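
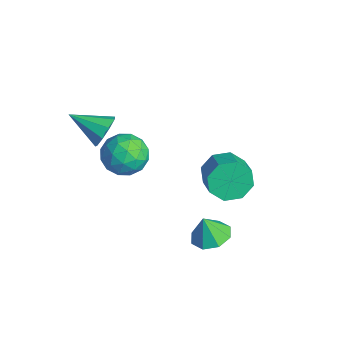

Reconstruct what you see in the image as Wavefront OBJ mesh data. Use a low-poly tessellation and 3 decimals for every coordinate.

v 0.959 -0.784 1.162
v 1.594 -0.902 2.084
v 1.506 -2.418 0.576
v 2.141 -2.536 1.498
v 1.019 -2.554 1.581
v 0.681 -1.544 1.943
v 2.419 -1.776 0.717
v 2.081 -0.766 1.079
v 2.496 -1.515 1.809
v 1.63 -1.996 2.343
v 1.47 -1.324 0.317
v 0.604 -1.805 0.851
v 1.228 -0.699 1.674
v 1.872 -2.621 0.986
v 1.212 -2.631 1.034
v 1.585 -2.701 1.576
v 0.692 -1.077 1.592
v 1.065 -1.146 2.133
v 0.727 -2.118 1.838
v 2.035 -2.174 0.527
v 2.408 -2.243 1.068
v 1.515 -0.619 1.084
v 1.888 -0.689 1.626
v 2.373 -1.202 0.822
v 2.132 -1.129 2.054
v 2.453 -2.09 1.71
v 2.617 -1.643 1.251
v 2.418 -1.049 1.464
v 1.623 -1.412 2.368
v 1.945 -2.373 2.024
v 1.285 -2.383 2.073
v 1.086 -1.79 2.286
v 2.153 -1.772 2.207
v 1.155 -0.947 0.636
v 1.477 -1.908 0.292
v 2.014 -1.53 0.374
v 1.815 -0.937 0.587
v 0.647 -1.23 0.95
v 0.968 -2.191 0.606
v 0.682 -2.271 1.196
v 0.483 -1.677 1.409
v 0.947 -1.548 0.453
v 3.706 1.463 -3.959
v 4.359 0.764 -4.032
v 3.514 1.157 -2.741
v 4.654 1.404 -3.825
v 4.394 2.079 -3.696
v 3.73 2.393 -3.722
v 3.052 2.162 -3.886
v 2.757 1.522 -4.093
v 3.018 0.847 -4.222
v 3.681 0.533 -4.196
v 0.657 3.511 -3.097
v 1.019 3.027 -4.016
v 2.305 2.745 -3.362
v 1.943 3.229 -2.443
v 1.19 3.851 -3.998
v 2.476 3.569 -3.343
v 1.049 4.476 -3.451
v 2.335 4.194 -2.797
v 0.678 4.536 -2.698
v 1.964 4.254 -2.043
v 0.295 3.995 -2.178
v 1.581 3.713 -1.524
v 0.124 3.171 -2.197
v 1.41 2.889 -1.542
v 0.265 2.546 -2.743
v 1.551 2.264 -2.089
v 0.636 2.486 -3.497
v 1.922 2.204 -2.842
v -0.924 -1.553 0.574
v -0.427 -1.539 1.312
v -2.036 -2.827 1.346
v -0.872 -1.125 1.353
v -1.341 -0.912 1.029
v -1.616 -0.998 0.492
v -1.566 -1.344 -0.006
v -1.216 -1.787 -0.234
v -0.729 -2.121 -0.083
v -0.334 -2.188 0.374
v -0.214 -1.958 0.925
f 1 38 17
f 38 12 41
f 17 41 6
f 38 41 17
f 1 17 13
f 17 6 18
f 13 18 2
f 17 18 13
f 1 13 22
f 13 2 23
f 22 23 8
f 13 23 22
f 1 22 34
f 22 8 37
f 34 37 11
f 22 37 34
f 1 34 38
f 34 11 42
f 38 42 12
f 34 42 38
f 2 18 29
f 18 6 32
f 29 32 10
f 18 32 29
f 6 41 19
f 41 12 40
f 19 40 5
f 41 40 19
f 12 42 39
f 42 11 35
f 39 35 3
f 42 35 39
f 11 37 36
f 37 8 24
f 36 24 7
f 37 24 36
f 8 23 28
f 23 2 25
f 28 25 9
f 23 25 28
f 4 30 16
f 30 10 31
f 16 31 5
f 30 31 16
f 4 16 14
f 16 5 15
f 14 15 3
f 16 15 14
f 4 14 21
f 14 3 20
f 21 20 7
f 14 20 21
f 4 21 26
f 21 7 27
f 26 27 9
f 21 27 26
f 4 26 30
f 26 9 33
f 30 33 10
f 26 33 30
f 5 31 19
f 31 10 32
f 19 32 6
f 31 32 19
f 3 15 39
f 15 5 40
f 39 40 12
f 15 40 39
f 7 20 36
f 20 3 35
f 36 35 11
f 20 35 36
f 9 27 28
f 27 7 24
f 28 24 8
f 27 24 28
f 10 33 29
f 33 9 25
f 29 25 2
f 33 25 29
f 44 43 46
f 44 46 45
f 46 43 47
f 46 47 45
f 47 43 48
f 47 48 45
f 48 43 49
f 48 49 45
f 49 43 50
f 49 50 45
f 50 43 51
f 50 51 45
f 51 43 52
f 51 52 45
f 52 43 44
f 52 44 45
f 54 53 57
f 54 57 55
f 55 57 58
f 55 58 56
f 57 53 59
f 57 59 58
f 58 59 60
f 58 60 56
f 59 53 61
f 59 61 60
f 60 61 62
f 60 62 56
f 61 53 63
f 61 63 62
f 62 63 64
f 62 64 56
f 63 53 65
f 63 65 64
f 64 65 66
f 64 66 56
f 65 53 67
f 65 67 66
f 66 67 68
f 66 68 56
f 67 53 69
f 67 69 68
f 68 69 70
f 68 70 56
f 69 53 54
f 69 54 70
f 70 54 55
f 70 55 56
f 72 71 74
f 72 74 73
f 74 71 75
f 74 75 73
f 75 71 76
f 75 76 73
f 76 71 77
f 76 77 73
f 77 71 78
f 77 78 73
f 78 71 79
f 78 79 73
f 79 71 80
f 79 80 73
f 80 71 81
f 80 81 73
f 81 71 72
f 81 72 73



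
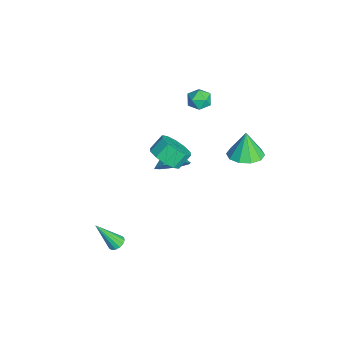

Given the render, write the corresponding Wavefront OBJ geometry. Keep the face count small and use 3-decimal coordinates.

v 0.408 -0.765 1.312
v 0.974 -0.072 0.964
v 0.618 0.578 1.68
v 0.052 -0.115 2.028
v 0.453 -0.044 0.68
v 0.098 0.606 1.396
v -0.084 -0.291 0.638
v -0.44 0.359 1.354
v -0.434 -0.719 0.853
v -0.789 -0.069 1.569
v -0.462 -1.165 1.243
v -0.818 -0.515 1.959
v -0.158 -1.458 1.66
v -0.514 -0.808 2.376
v 0.362 -1.486 1.944
v 0.007 -0.836 2.66
v 0.9 -1.239 1.986
v 0.544 -0.589 2.702
v 1.249 -0.811 1.771
v 0.894 -0.161 2.487
v 1.278 -0.365 1.381
v 0.922 0.285 2.097
v -3.4 1.373 3.287
v -3.165 1.738 2.693
v -2.315 0.902 3.427
v -2.08 1.267 2.833
v -2.249 1.635 3.447
v -2.92 1.926 3.361
v -2.56 0.714 2.759
v -3.231 1.005 2.673
v -2.646 1.331 2.366
v -2.454 1.9 2.792
v -3.026 0.74 3.328
v -2.834 1.309 3.754
v 1.051 3.34 1.985
v 1.913 2.901 2.195
v 0.709 3.38 3.475
v 2.003 3.506 2.199
v 1.73 4.048 2.121
v 1.197 4.319 1.991
v 0.609 4.216 1.859
v 0.189 3.779 1.774
v 0.099 3.173 1.77
v 0.373 2.632 1.848
v 0.906 2.36 1.978
v 1.494 2.463 2.111
v -0.908 -0.246 -0.791
v -0.379 -0.763 -0.133
v -1.932 -0.374 -0.069
v -0.345 -0.171 0.02
v -0.526 0.392 -0.137
v -0.853 0.711 -0.544
v -1.201 0.665 -1.045
v -1.437 0.271 -1.449
v -1.471 -0.32 -1.602
v -1.289 -0.883 -1.446
v -0.963 -1.203 -1.039
v -0.615 -1.157 -0.538
v 1.668 -3.403 -4.654
v 2.074 -3.672 -4.806
v 1.552 -4.477 -3.066
v 2.173 -3.473 -4.664
v 2.138 -3.255 -4.519
v 1.976 -3.077 -4.411
v 1.732 -2.986 -4.367
v 1.471 -3.007 -4.4
v 1.263 -3.134 -4.502
v 1.163 -3.333 -4.644
v 1.199 -3.551 -4.788
v 1.361 -3.729 -4.897
v 1.605 -3.82 -4.94
v 1.866 -3.799 -4.907
f 2 1 5
f 2 5 3
f 3 5 6
f 3 6 4
f 5 1 7
f 5 7 6
f 6 7 8
f 6 8 4
f 7 1 9
f 7 9 8
f 8 9 10
f 8 10 4
f 9 1 11
f 9 11 10
f 10 11 12
f 10 12 4
f 11 1 13
f 11 13 12
f 12 13 14
f 12 14 4
f 13 1 15
f 13 15 14
f 14 15 16
f 14 16 4
f 15 1 17
f 15 17 16
f 16 17 18
f 16 18 4
f 17 1 19
f 17 19 18
f 18 19 20
f 18 20 4
f 19 1 21
f 19 21 20
f 20 21 22
f 20 22 4
f 21 1 2
f 21 2 22
f 22 2 3
f 22 3 4
f 23 34 28
f 23 28 24
f 23 24 30
f 23 30 33
f 23 33 34
f 24 28 32
f 28 34 27
f 34 33 25
f 33 30 29
f 30 24 31
f 26 32 27
f 26 27 25
f 26 25 29
f 26 29 31
f 26 31 32
f 27 32 28
f 25 27 34
f 29 25 33
f 31 29 30
f 32 31 24
f 36 35 38
f 36 38 37
f 38 35 39
f 38 39 37
f 39 35 40
f 39 40 37
f 40 35 41
f 40 41 37
f 41 35 42
f 41 42 37
f 42 35 43
f 42 43 37
f 43 35 44
f 43 44 37
f 44 35 45
f 44 45 37
f 45 35 46
f 45 46 37
f 46 35 36
f 46 36 37
f 48 47 50
f 48 50 49
f 50 47 51
f 50 51 49
f 51 47 52
f 51 52 49
f 52 47 53
f 52 53 49
f 53 47 54
f 53 54 49
f 54 47 55
f 54 55 49
f 55 47 56
f 55 56 49
f 56 47 57
f 56 57 49
f 57 47 58
f 57 58 49
f 58 47 48
f 58 48 49
f 60 59 62
f 60 62 61
f 62 59 63
f 62 63 61
f 63 59 64
f 63 64 61
f 64 59 65
f 64 65 61
f 65 59 66
f 65 66 61
f 66 59 67
f 66 67 61
f 67 59 68
f 67 68 61
f 68 59 69
f 68 69 61
f 69 59 70
f 69 70 61
f 70 59 71
f 70 71 61
f 71 59 72
f 71 72 61
f 72 59 60
f 72 60 61



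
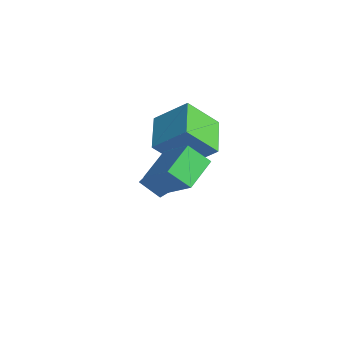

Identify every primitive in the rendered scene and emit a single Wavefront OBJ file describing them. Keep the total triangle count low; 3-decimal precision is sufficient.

v 1.457 -0.446 0.162
v 1.182 -1.825 1.598
v -0.205 0.55 0.801
v -0.48 -0.829 2.237
v 2.54 0.589 1.363
v 2.265 -0.79 2.799
v 0.878 1.585 2.002
v 0.603 0.206 3.438
v -1.796 -0.883 -2.477
v -2.302 0.367 -1.944
v -1.028 -0.244 -3.246
v -1.534 1.006 -2.712
v -0.386 -0.906 -1.088
v -0.892 0.344 -0.554
v 0.382 -0.267 -1.856
v -0.124 0.983 -1.323
v 2.608 -2.987 0.902
v 1.883 -1.645 1.653
v 3.138 -2.202 0.011
v 2.413 -0.861 0.762
v 4.247 -2.759 2.078
v 3.522 -1.418 2.829
v 4.777 -1.975 1.187
v 4.052 -0.633 1.938
f 2 4 1
f 5 2 1
f 1 4 3
f 3 5 1
f 2 8 4
f 6 2 5
f 6 8 2
f 4 8 3
f 7 5 3
f 3 8 7
f 7 6 5
f 8 6 7
f 10 12 9
f 13 10 9
f 9 12 11
f 11 13 9
f 10 16 12
f 14 10 13
f 14 16 10
f 12 16 11
f 15 13 11
f 11 16 15
f 15 14 13
f 16 14 15
f 18 20 17
f 21 18 17
f 17 20 19
f 19 21 17
f 18 24 20
f 22 18 21
f 22 24 18
f 20 24 19
f 23 21 19
f 19 24 23
f 23 22 21
f 24 22 23



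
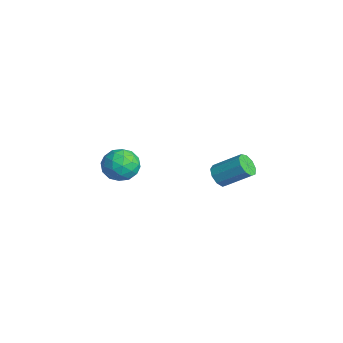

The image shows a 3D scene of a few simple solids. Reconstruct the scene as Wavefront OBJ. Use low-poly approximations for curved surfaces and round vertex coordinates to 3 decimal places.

v 1.657 0.976 -1.791
v 2.165 0.946 -2.127
v 2.81 1.974 -1.246
v 2.303 2.004 -0.909
v 1.909 1.238 -2.281
v 2.554 2.266 -1.399
v 1.535 1.407 -2.204
v 2.181 2.435 -1.323
v 1.219 1.375 -1.935
v 1.864 2.403 -1.054
v 1.107 1.156 -1.597
v 1.753 2.184 -0.716
v 1.253 0.853 -1.351
v 1.899 1.881 -0.469
v 1.588 0.607 -1.31
v 2.234 1.635 -0.428
v 1.956 0.534 -1.494
v 2.601 1.563 -0.613
v 2.183 0.668 -1.817
v 2.829 1.696 -0.936
v -3.339 -0.833 -4.095
v -2.952 -1.355 -3.407
v -4.248 -2.005 -4.473
v -3.861 -2.527 -3.785
v -4.412 -1.789 -3.566
v -3.85 -1.064 -3.333
v -3.35 -2.296 -4.547
v -2.788 -1.571 -4.314
v -2.959 -2.259 -3.687
v -3.615 -1.946 -3.08
v -3.585 -1.414 -4.8
v -4.241 -1.101 -4.193
v -3.066 -0.991 -3.718
v -4.134 -2.369 -4.162
v -4.458 -1.935 -4.034
v -4.231 -2.242 -3.629
v -3.593 -0.82 -3.674
v -3.366 -1.127 -3.27
v -4.224 -1.382 -3.363
v -3.834 -2.233 -4.61
v -3.607 -2.54 -4.206
v -2.969 -1.118 -4.251
v -2.742 -1.425 -3.846
v -2.976 -1.978 -4.517
v -2.842 -1.829 -3.478
v -3.377 -2.518 -3.7
v -3.077 -2.382 -4.148
v -2.746 -1.956 -4.011
v -3.228 -1.645 -3.121
v -3.762 -2.334 -3.344
v -4.086 -1.9 -3.215
v -3.755 -1.474 -3.078
v -3.232 -2.176 -3.286
v -3.438 -1.026 -4.536
v -3.972 -1.715 -4.759
v -3.445 -1.886 -4.802
v -3.114 -1.46 -4.665
v -3.823 -0.842 -4.18
v -4.358 -1.531 -4.402
v -4.454 -1.404 -3.869
v -4.123 -0.978 -3.732
v -3.968 -1.184 -4.594
f 2 1 5
f 2 5 3
f 3 5 6
f 3 6 4
f 5 1 7
f 5 7 6
f 6 7 8
f 6 8 4
f 7 1 9
f 7 9 8
f 8 9 10
f 8 10 4
f 9 1 11
f 9 11 10
f 10 11 12
f 10 12 4
f 11 1 13
f 11 13 12
f 12 13 14
f 12 14 4
f 13 1 15
f 13 15 14
f 14 15 16
f 14 16 4
f 15 1 17
f 15 17 16
f 16 17 18
f 16 18 4
f 17 1 19
f 17 19 18
f 18 19 20
f 18 20 4
f 19 1 2
f 19 2 20
f 20 2 3
f 20 3 4
f 21 58 37
f 58 32 61
f 37 61 26
f 58 61 37
f 21 37 33
f 37 26 38
f 33 38 22
f 37 38 33
f 21 33 42
f 33 22 43
f 42 43 28
f 33 43 42
f 21 42 54
f 42 28 57
f 54 57 31
f 42 57 54
f 21 54 58
f 54 31 62
f 58 62 32
f 54 62 58
f 22 38 49
f 38 26 52
f 49 52 30
f 38 52 49
f 26 61 39
f 61 32 60
f 39 60 25
f 61 60 39
f 32 62 59
f 62 31 55
f 59 55 23
f 62 55 59
f 31 57 56
f 57 28 44
f 56 44 27
f 57 44 56
f 28 43 48
f 43 22 45
f 48 45 29
f 43 45 48
f 24 50 36
f 50 30 51
f 36 51 25
f 50 51 36
f 24 36 34
f 36 25 35
f 34 35 23
f 36 35 34
f 24 34 41
f 34 23 40
f 41 40 27
f 34 40 41
f 24 41 46
f 41 27 47
f 46 47 29
f 41 47 46
f 24 46 50
f 46 29 53
f 50 53 30
f 46 53 50
f 25 51 39
f 51 30 52
f 39 52 26
f 51 52 39
f 23 35 59
f 35 25 60
f 59 60 32
f 35 60 59
f 27 40 56
f 40 23 55
f 56 55 31
f 40 55 56
f 29 47 48
f 47 27 44
f 48 44 28
f 47 44 48
f 30 53 49
f 53 29 45
f 49 45 22
f 53 45 49



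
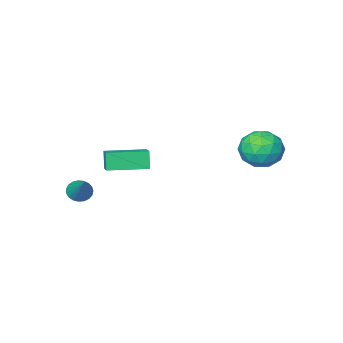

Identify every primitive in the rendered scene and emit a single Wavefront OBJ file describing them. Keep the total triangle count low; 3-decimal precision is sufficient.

v 1.129 -0.056 -0.763
v 0.958 -0.393 0.163
v 1.536 0.857 -0.356
v 1.366 0.52 0.57
v 2.894 -0.86 -0.73
v 2.724 -1.197 0.196
v 3.302 0.053 -0.323
v 3.131 -0.284 0.603
v -3.048 3.921 0.222
v -2.574 3.613 1.182
v -3.506 2.207 -0.102
v -3.032 1.899 0.858
v -3.965 2.509 0.868
v -3.682 3.568 1.068
v -2.398 2.252 0.012
v -2.115 3.311 0.212
v -2.173 2.581 1.053
v -3.141 2.74 1.581
v -2.939 3.08 -0.501
v -3.907 3.239 0.027
v -2.77 3.917 0.73
v -3.31 1.903 0.35
v -3.858 2.261 0.355
v -3.579 2.08 0.92
v -3.422 3.891 0.663
v -3.143 3.71 1.228
v -3.961 3.061 1.043
v -2.937 2.11 -0.148
v -2.658 1.929 0.417
v -2.501 3.74 0.16
v -2.222 3.559 0.725
v -2.119 2.759 0.037
v -2.256 3.13 1.219
v -2.526 2.122 1.029
v -2.153 2.33 0.531
v -1.986 2.952 0.649
v -2.825 3.223 1.53
v -3.095 2.216 1.339
v -3.643 2.575 1.345
v -3.476 3.197 1.462
v -2.59 2.617 1.454
v -2.985 3.604 -0.259
v -3.255 2.597 -0.45
v -2.604 2.623 -0.382
v -2.437 3.245 -0.265
v -3.554 3.698 0.051
v -3.824 2.69 -0.139
v -4.094 2.868 0.431
v -3.927 3.49 0.549
v -3.49 3.203 -0.374
v 2.885 -3.234 -3.326
v 3.482 -3.212 -3.556
v 3.355 -1.866 -1.974
v 3.359 -3.026 -3.702
v 3.155 -2.876 -3.782
v 2.904 -2.787 -3.784
v 2.65 -2.776 -3.707
v 2.436 -2.844 -3.564
v 2.3 -2.979 -3.38
v 2.265 -3.159 -3.186
v 2.337 -3.351 -3.017
v 2.503 -3.523 -2.901
v 2.736 -3.645 -2.859
v 2.994 -3.696 -2.897
v 3.234 -3.667 -3.01
v 3.413 -3.563 -3.177
v 3.5 -3.402 -3.37
f 2 4 1
f 5 2 1
f 1 4 3
f 3 5 1
f 2 8 4
f 6 2 5
f 6 8 2
f 4 8 3
f 7 5 3
f 3 8 7
f 7 6 5
f 8 6 7
f 9 46 25
f 46 20 49
f 25 49 14
f 46 49 25
f 9 25 21
f 25 14 26
f 21 26 10
f 25 26 21
f 9 21 30
f 21 10 31
f 30 31 16
f 21 31 30
f 9 30 42
f 30 16 45
f 42 45 19
f 30 45 42
f 9 42 46
f 42 19 50
f 46 50 20
f 42 50 46
f 10 26 37
f 26 14 40
f 37 40 18
f 26 40 37
f 14 49 27
f 49 20 48
f 27 48 13
f 49 48 27
f 20 50 47
f 50 19 43
f 47 43 11
f 50 43 47
f 19 45 44
f 45 16 32
f 44 32 15
f 45 32 44
f 16 31 36
f 31 10 33
f 36 33 17
f 31 33 36
f 12 38 24
f 38 18 39
f 24 39 13
f 38 39 24
f 12 24 22
f 24 13 23
f 22 23 11
f 24 23 22
f 12 22 29
f 22 11 28
f 29 28 15
f 22 28 29
f 12 29 34
f 29 15 35
f 34 35 17
f 29 35 34
f 12 34 38
f 34 17 41
f 38 41 18
f 34 41 38
f 13 39 27
f 39 18 40
f 27 40 14
f 39 40 27
f 11 23 47
f 23 13 48
f 47 48 20
f 23 48 47
f 15 28 44
f 28 11 43
f 44 43 19
f 28 43 44
f 17 35 36
f 35 15 32
f 36 32 16
f 35 32 36
f 18 41 37
f 41 17 33
f 37 33 10
f 41 33 37
f 52 51 54
f 52 54 53
f 54 51 55
f 54 55 53
f 55 51 56
f 55 56 53
f 56 51 57
f 56 57 53
f 57 51 58
f 57 58 53
f 58 51 59
f 58 59 53
f 59 51 60
f 59 60 53
f 60 51 61
f 60 61 53
f 61 51 62
f 61 62 53
f 62 51 63
f 62 63 53
f 63 51 64
f 63 64 53
f 64 51 65
f 64 65 53
f 65 51 66
f 65 66 53
f 66 51 67
f 66 67 53
f 67 51 52
f 67 52 53



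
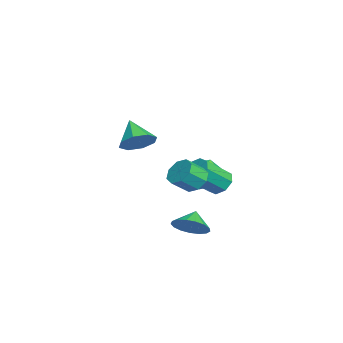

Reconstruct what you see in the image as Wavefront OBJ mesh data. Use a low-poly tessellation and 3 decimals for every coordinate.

v -0.224 2.526 -2.301
v 0.277 2.29 -2.864
v 0.966 1.077 -1.742
v 0.464 1.314 -1.179
v 0.505 2.735 -2.523
v 1.193 1.522 -1.401
v 0.305 3.057 -2.052
v 0.994 1.844 -0.93
v -0.204 3.069 -1.727
v 0.484 1.856 -0.605
v -0.726 2.763 -1.738
v -0.037 1.55 -0.616
v -0.953 2.318 -2.079
v -0.265 1.105 -0.957
v -0.754 1.996 -2.55
v -0.065 0.783 -1.428
v -0.244 1.984 -2.875
v 0.444 0.771 -1.753
v 3.131 1.217 -0.779
v 3.847 1.287 -1.107
v 4.244 0.493 -0.408
v 3.529 0.423 -0.081
v 3.769 1.661 -0.638
v 4.167 0.867 0.061
v 3.318 1.775 -0.252
v 3.715 0.98 0.447
v 2.757 1.562 -0.175
v 3.155 0.767 0.524
v 2.416 1.147 -0.452
v 2.813 0.353 0.247
v 2.493 0.773 -0.921
v 2.891 -0.021 -0.222
v 2.945 0.66 -1.307
v 3.342 -0.135 -0.608
v 3.505 0.873 -1.384
v 3.903 0.078 -0.685
v -2.361 2.652 -3.282
v -1.523 2.041 -3.052
v -3.317 1.759 -2.168
v -2.479 1.148 -1.938
v -2.492 2.167 -1.639
v -1.901 2.719 -2.327
v -2.939 1.081 -2.893
v -2.348 1.633 -3.581
v -1.88 1.07 -2.812
v -1.604 1.741 -2.036
v -3.236 2.059 -3.184
v -2.96 2.73 -2.408
v 2.512 0.998 -4.043
v 3.2 1.217 -3.426
v 1.788 1.282 -3.337
v 3.13 1.605 -3.653
v 2.919 1.854 -3.97
v 2.614 1.906 -4.303
v 2.286 1.751 -4.577
v 2.009 1.423 -4.728
v 1.848 0.998 -4.723
v 1.839 0.573 -4.562
v 1.984 0.245 -4.282
v 2.25 0.09 -3.947
v 2.575 0.143 -3.634
v 2.887 0.392 -3.415
v 3.112 0.779 -3.34
v 3.898 -1.427 1.88
v 4.372 -0.985 2.519
v 2.862 -1.793 2.9
v 3.911 -0.575 2.197
v 3.442 -0.663 1.69
v 3.241 -1.199 1.293
v 3.425 -1.869 1.24
v 3.886 -2.28 1.562
v 4.355 -2.191 2.07
v 4.556 -1.655 2.466
f 2 1 5
f 2 5 3
f 3 5 6
f 3 6 4
f 5 1 7
f 5 7 6
f 6 7 8
f 6 8 4
f 7 1 9
f 7 9 8
f 8 9 10
f 8 10 4
f 9 1 11
f 9 11 10
f 10 11 12
f 10 12 4
f 11 1 13
f 11 13 12
f 12 13 14
f 12 14 4
f 13 1 15
f 13 15 14
f 14 15 16
f 14 16 4
f 15 1 17
f 15 17 16
f 16 17 18
f 16 18 4
f 17 1 2
f 17 2 18
f 18 2 3
f 18 3 4
f 20 19 23
f 20 23 21
f 21 23 24
f 21 24 22
f 23 19 25
f 23 25 24
f 24 25 26
f 24 26 22
f 25 19 27
f 25 27 26
f 26 27 28
f 26 28 22
f 27 19 29
f 27 29 28
f 28 29 30
f 28 30 22
f 29 19 31
f 29 31 30
f 30 31 32
f 30 32 22
f 31 19 33
f 31 33 32
f 32 33 34
f 32 34 22
f 33 19 35
f 33 35 34
f 34 35 36
f 34 36 22
f 35 19 20
f 35 20 36
f 36 20 21
f 36 21 22
f 37 48 42
f 37 42 38
f 37 38 44
f 37 44 47
f 37 47 48
f 38 42 46
f 42 48 41
f 48 47 39
f 47 44 43
f 44 38 45
f 40 46 41
f 40 41 39
f 40 39 43
f 40 43 45
f 40 45 46
f 41 46 42
f 39 41 48
f 43 39 47
f 45 43 44
f 46 45 38
f 50 49 52
f 50 52 51
f 52 49 53
f 52 53 51
f 53 49 54
f 53 54 51
f 54 49 55
f 54 55 51
f 55 49 56
f 55 56 51
f 56 49 57
f 56 57 51
f 57 49 58
f 57 58 51
f 58 49 59
f 58 59 51
f 59 49 60
f 59 60 51
f 60 49 61
f 60 61 51
f 61 49 62
f 61 62 51
f 62 49 63
f 62 63 51
f 63 49 50
f 63 50 51
f 65 64 67
f 65 67 66
f 67 64 68
f 67 68 66
f 68 64 69
f 68 69 66
f 69 64 70
f 69 70 66
f 70 64 71
f 70 71 66
f 71 64 72
f 71 72 66
f 72 64 73
f 72 73 66
f 73 64 65
f 73 65 66



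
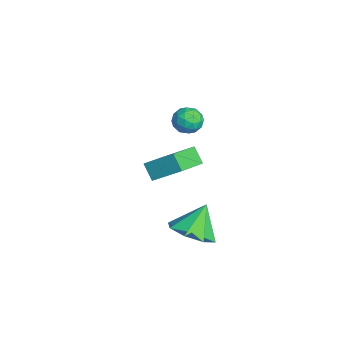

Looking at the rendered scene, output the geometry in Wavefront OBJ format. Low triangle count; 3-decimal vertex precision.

v -3.74 -1.481 1.687
v -3.465 -1.873 1.185
v -4.375 -2.347 2.015
v -4.1 -2.739 1.513
v -3.71 -2.542 2.053
v -3.318 -2.007 1.849
v -4.522 -2.213 1.351
v -4.13 -1.678 1.147
v -3.948 -2.326 0.977
v -3.446 -2.529 1.411
v -4.394 -1.691 1.789
v -3.892 -1.894 2.223
v -3.547 -1.601 1.407
v -4.293 -2.619 1.793
v -4.064 -2.503 2.11
v -3.902 -2.734 1.815
v -3.46 -1.68 1.798
v -3.299 -1.91 1.502
v -3.442 -2.303 2.013
v -4.541 -2.31 1.698
v -4.38 -2.54 1.402
v -3.938 -1.486 1.385
v -3.776 -1.717 1.09
v -4.398 -1.917 1.187
v -3.669 -2.097 0.99
v -4.042 -2.607 1.183
v -4.291 -2.297 1.087
v -4.06 -1.983 0.968
v -3.374 -2.217 1.245
v -3.747 -2.726 1.438
v -3.518 -2.61 1.755
v -3.288 -2.296 1.635
v -3.658 -2.483 1.122
v -4.093 -1.494 1.762
v -4.466 -2.003 1.955
v -4.552 -1.924 1.565
v -4.322 -1.61 1.445
v -3.798 -1.613 2.017
v -4.171 -2.123 2.21
v -3.78 -2.237 2.232
v -3.549 -1.923 2.113
v -4.182 -1.737 2.078
v 0.502 -4.514 2.687
v 1.017 -3.468 3.532
v -0.597 -3.532 2.143
v -0.081 -2.487 2.988
v 1.021 -4.273 2.072
v 1.537 -3.228 2.917
v -0.077 -3.292 1.528
v 0.438 -2.246 2.373
v 1.022 -2.752 -1.222
v 1.81 -3.168 -0.705
v 0.558 -2.108 0.002
v 1.987 -2.462 -1.01
v 1.599 -1.927 -1.439
v 0.873 -1.875 -1.741
v 0.234 -2.337 -1.74
v 0.057 -3.043 -1.435
v 0.445 -3.578 -1.006
v 1.171 -3.63 -0.704
f 1 38 17
f 38 12 41
f 17 41 6
f 38 41 17
f 1 17 13
f 17 6 18
f 13 18 2
f 17 18 13
f 1 13 22
f 13 2 23
f 22 23 8
f 13 23 22
f 1 22 34
f 22 8 37
f 34 37 11
f 22 37 34
f 1 34 38
f 34 11 42
f 38 42 12
f 34 42 38
f 2 18 29
f 18 6 32
f 29 32 10
f 18 32 29
f 6 41 19
f 41 12 40
f 19 40 5
f 41 40 19
f 12 42 39
f 42 11 35
f 39 35 3
f 42 35 39
f 11 37 36
f 37 8 24
f 36 24 7
f 37 24 36
f 8 23 28
f 23 2 25
f 28 25 9
f 23 25 28
f 4 30 16
f 30 10 31
f 16 31 5
f 30 31 16
f 4 16 14
f 16 5 15
f 14 15 3
f 16 15 14
f 4 14 21
f 14 3 20
f 21 20 7
f 14 20 21
f 4 21 26
f 21 7 27
f 26 27 9
f 21 27 26
f 4 26 30
f 26 9 33
f 30 33 10
f 26 33 30
f 5 31 19
f 31 10 32
f 19 32 6
f 31 32 19
f 3 15 39
f 15 5 40
f 39 40 12
f 15 40 39
f 7 20 36
f 20 3 35
f 36 35 11
f 20 35 36
f 9 27 28
f 27 7 24
f 28 24 8
f 27 24 28
f 10 33 29
f 33 9 25
f 29 25 2
f 33 25 29
f 44 46 43
f 47 44 43
f 43 46 45
f 45 47 43
f 44 50 46
f 48 44 47
f 48 50 44
f 46 50 45
f 49 47 45
f 45 50 49
f 49 48 47
f 50 48 49
f 52 51 54
f 52 54 53
f 54 51 55
f 54 55 53
f 55 51 56
f 55 56 53
f 56 51 57
f 56 57 53
f 57 51 58
f 57 58 53
f 58 51 59
f 58 59 53
f 59 51 60
f 59 60 53
f 60 51 52
f 60 52 53



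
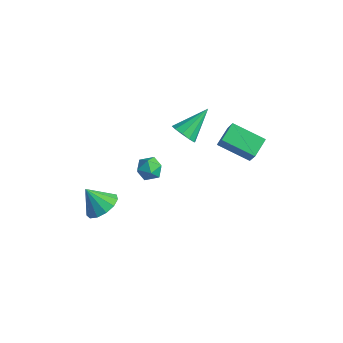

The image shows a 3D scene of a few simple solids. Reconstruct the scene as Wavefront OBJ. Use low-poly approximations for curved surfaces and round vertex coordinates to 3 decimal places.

v 0.313 2.213 0.101
v 0.089 3.22 0.561
v 1.915 2.877 -0.571
v 1.691 3.884 -0.11
v 1.009 1.796 1.35
v 0.785 2.803 1.811
v 2.611 2.46 0.679
v 2.387 3.467 1.139
v -2.118 -3.402 -2.515
v -1.579 -2.845 -1.965
v -2.902 -3.758 -1.385
v -1.979 -2.538 -2.145
v -2.423 -2.505 -2.443
v -2.77 -2.757 -2.763
v -2.91 -3.213 -3.005
v -2.799 -3.73 -3.091
v -2.471 -4.142 -2.994
v -2.032 -4.319 -2.744
v -1.62 -4.205 -2.422
v -1.366 -3.836 -2.13
v -1.351 -3.329 -1.959
v 0.582 -1.993 1.75
v 1.012 -2.563 1.719
v -0.232 -2.637 2.261
v 0.198 -3.207 2.23
v 0.356 -2.663 2.666
v 0.86 -2.265 2.35
v -0.08 -2.935 1.63
v 0.424 -2.537 1.314
v 0.604 -3.145 1.644
v 0.873 -2.977 2.285
v -0.093 -2.223 1.695
v 0.176 -2.055 2.336
v -1.486 1.693 0.05
v -1.19 1.268 0.606
v -1.294 3.267 1.15
v -0.837 1.416 0.333
v -0.733 1.67 -0.048
v -0.916 1.932 -0.392
v -1.317 2.103 -0.567
v -1.782 2.118 -0.506
v -2.135 1.97 -0.233
v -2.239 1.716 0.148
v -2.056 1.454 0.492
v -1.655 1.283 0.667
f 2 4 1
f 5 2 1
f 1 4 3
f 3 5 1
f 2 8 4
f 6 2 5
f 6 8 2
f 4 8 3
f 7 5 3
f 3 8 7
f 7 6 5
f 8 6 7
f 10 9 12
f 10 12 11
f 12 9 13
f 12 13 11
f 13 9 14
f 13 14 11
f 14 9 15
f 14 15 11
f 15 9 16
f 15 16 11
f 16 9 17
f 16 17 11
f 17 9 18
f 17 18 11
f 18 9 19
f 18 19 11
f 19 9 20
f 19 20 11
f 20 9 21
f 20 21 11
f 21 9 10
f 21 10 11
f 22 33 27
f 22 27 23
f 22 23 29
f 22 29 32
f 22 32 33
f 23 27 31
f 27 33 26
f 33 32 24
f 32 29 28
f 29 23 30
f 25 31 26
f 25 26 24
f 25 24 28
f 25 28 30
f 25 30 31
f 26 31 27
f 24 26 33
f 28 24 32
f 30 28 29
f 31 30 23
f 35 34 37
f 35 37 36
f 37 34 38
f 37 38 36
f 38 34 39
f 38 39 36
f 39 34 40
f 39 40 36
f 40 34 41
f 40 41 36
f 41 34 42
f 41 42 36
f 42 34 43
f 42 43 36
f 43 34 44
f 43 44 36
f 44 34 45
f 44 45 36
f 45 34 35
f 45 35 36



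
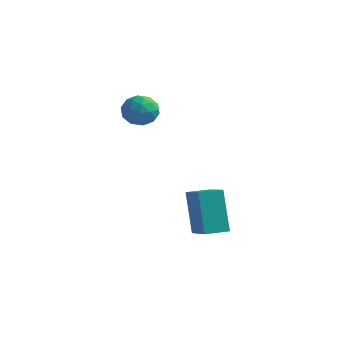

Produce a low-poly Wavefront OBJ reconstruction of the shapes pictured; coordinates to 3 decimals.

v -0.169 1.84 0.966
v 0.456 1.879 1.543
v 0.144 0.521 0.717
v 0.769 0.56 1.294
v -0.045 0.595 1.544
v -0.238 1.41 1.698
v 0.838 0.99 0.562
v 0.645 1.805 0.716
v 1.078 1.354 1.294
v 0.533 1.11 1.901
v 0.067 1.29 0.359
v -0.478 1.046 0.966
v 0.116 1.975 1.276
v 0.484 0.425 0.984
v 0.006 0.445 1.131
v 0.373 0.468 1.47
v -0.292 1.7 1.367
v 0.075 1.723 1.707
v -0.219 0.968 1.707
v 0.525 0.677 0.553
v 0.892 0.7 0.893
v 0.227 1.932 0.79
v 0.594 1.955 1.129
v 0.819 1.432 0.553
v 0.849 1.69 1.469
v 1.033 0.914 1.323
v 1.074 1.167 0.892
v 0.96 1.646 0.983
v 0.528 1.546 1.826
v 0.712 0.771 1.68
v 0.234 0.792 1.826
v 0.121 1.271 1.917
v 0.894 1.237 1.679
v -0.112 1.629 0.58
v 0.072 0.854 0.434
v 0.479 1.129 0.343
v 0.366 1.608 0.434
v -0.433 1.486 0.937
v -0.249 0.71 0.791
v -0.36 0.754 1.277
v -0.474 1.233 1.368
v -0.294 1.163 0.581
v 4.526 -0.152 -4.297
v 3.838 0.358 -2.335
v 3.365 0.602 -4.9
v 2.677 1.112 -2.939
v 5.123 0.748 -4.321
v 4.435 1.258 -2.36
v 3.962 1.502 -4.925
v 3.274 2.012 -2.963
f 1 38 17
f 38 12 41
f 17 41 6
f 38 41 17
f 1 17 13
f 17 6 18
f 13 18 2
f 17 18 13
f 1 13 22
f 13 2 23
f 22 23 8
f 13 23 22
f 1 22 34
f 22 8 37
f 34 37 11
f 22 37 34
f 1 34 38
f 34 11 42
f 38 42 12
f 34 42 38
f 2 18 29
f 18 6 32
f 29 32 10
f 18 32 29
f 6 41 19
f 41 12 40
f 19 40 5
f 41 40 19
f 12 42 39
f 42 11 35
f 39 35 3
f 42 35 39
f 11 37 36
f 37 8 24
f 36 24 7
f 37 24 36
f 8 23 28
f 23 2 25
f 28 25 9
f 23 25 28
f 4 30 16
f 30 10 31
f 16 31 5
f 30 31 16
f 4 16 14
f 16 5 15
f 14 15 3
f 16 15 14
f 4 14 21
f 14 3 20
f 21 20 7
f 14 20 21
f 4 21 26
f 21 7 27
f 26 27 9
f 21 27 26
f 4 26 30
f 26 9 33
f 30 33 10
f 26 33 30
f 5 31 19
f 31 10 32
f 19 32 6
f 31 32 19
f 3 15 39
f 15 5 40
f 39 40 12
f 15 40 39
f 7 20 36
f 20 3 35
f 36 35 11
f 20 35 36
f 9 27 28
f 27 7 24
f 28 24 8
f 27 24 28
f 10 33 29
f 33 9 25
f 29 25 2
f 33 25 29
f 44 46 43
f 47 44 43
f 43 46 45
f 45 47 43
f 44 50 46
f 48 44 47
f 48 50 44
f 46 50 45
f 49 47 45
f 45 50 49
f 49 48 47
f 50 48 49



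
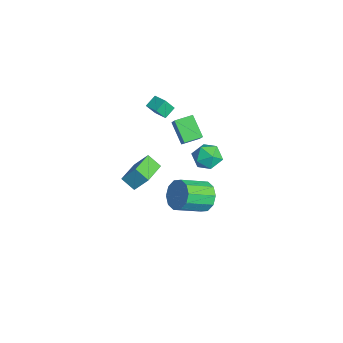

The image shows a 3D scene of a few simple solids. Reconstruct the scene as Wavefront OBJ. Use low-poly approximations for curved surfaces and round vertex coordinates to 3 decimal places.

v -4.12 0.557 2.161
v -4.522 1.21 2.633
v -4.195 1.128 1.307
v -4.598 1.78 1.779
v -3.202 0.98 2.361
v -3.605 1.632 2.833
v -3.278 1.55 1.507
v -3.68 2.203 1.979
v 3.797 2.074 0.341
v 4.478 2.551 0.949
v 4.844 0.882 1.848
v 4.163 0.406 1.239
v 3.908 2.578 1.232
v 4.274 0.91 2.13
v 3.296 2.413 1.175
v 3.662 0.745 2.073
v 2.875 2.119 0.799
v 3.241 0.45 1.697
v 2.807 1.807 0.248
v 3.173 0.138 1.146
v 3.116 1.598 -0.268
v 3.482 -0.071 0.631
v 3.686 1.57 -0.55
v 4.052 -0.098 0.348
v 4.298 1.735 -0.493
v 4.664 0.067 0.405
v 4.719 2.03 -0.117
v 5.085 0.361 0.781
v 4.787 2.342 0.434
v 5.153 0.673 1.332
v -2.435 4.505 -1.1
v -1.817 4.731 -1.893
v -2.743 3.009 -1.767
v -2.125 3.235 -2.56
v -1.726 3.089 -1.621
v -1.536 4.014 -1.209
v -3.024 3.726 -2.451
v -2.834 4.651 -2.039
v -2.181 4.25 -2.728
v -1.379 3.856 -2.215
v -3.181 3.884 -1.445
v -2.379 3.49 -0.932
v -2.119 2.233 -0.145
v -3.317 1.928 0.964
v -2.247 3.382 0.033
v -3.444 3.077 1.142
v -1.196 2.183 0.838
v -2.393 1.878 1.947
v -1.323 3.332 1.016
v -2.521 3.027 2.125
v -0.445 -1.022 0.134
v -0.101 -0.262 1.17
v 0.128 -0.405 -0.509
v 0.473 0.355 0.527
v 1.067 -2.115 0.433
v 1.412 -1.355 1.469
v 1.641 -1.498 -0.21
v 1.985 -0.738 0.826
f 2 4 1
f 5 2 1
f 1 4 3
f 3 5 1
f 2 8 4
f 6 2 5
f 6 8 2
f 4 8 3
f 7 5 3
f 3 8 7
f 7 6 5
f 8 6 7
f 10 9 13
f 10 13 11
f 11 13 14
f 11 14 12
f 13 9 15
f 13 15 14
f 14 15 16
f 14 16 12
f 15 9 17
f 15 17 16
f 16 17 18
f 16 18 12
f 17 9 19
f 17 19 18
f 18 19 20
f 18 20 12
f 19 9 21
f 19 21 20
f 20 21 22
f 20 22 12
f 21 9 23
f 21 23 22
f 22 23 24
f 22 24 12
f 23 9 25
f 23 25 24
f 24 25 26
f 24 26 12
f 25 9 27
f 25 27 26
f 26 27 28
f 26 28 12
f 27 9 29
f 27 29 28
f 28 29 30
f 28 30 12
f 29 9 10
f 29 10 30
f 30 10 11
f 30 11 12
f 31 42 36
f 31 36 32
f 31 32 38
f 31 38 41
f 31 41 42
f 32 36 40
f 36 42 35
f 42 41 33
f 41 38 37
f 38 32 39
f 34 40 35
f 34 35 33
f 34 33 37
f 34 37 39
f 34 39 40
f 35 40 36
f 33 35 42
f 37 33 41
f 39 37 38
f 40 39 32
f 44 46 43
f 47 44 43
f 43 46 45
f 45 47 43
f 44 50 46
f 48 44 47
f 48 50 44
f 46 50 45
f 49 47 45
f 45 50 49
f 49 48 47
f 50 48 49
f 52 54 51
f 55 52 51
f 51 54 53
f 53 55 51
f 52 58 54
f 56 52 55
f 56 58 52
f 54 58 53
f 57 55 53
f 53 58 57
f 57 56 55
f 58 56 57



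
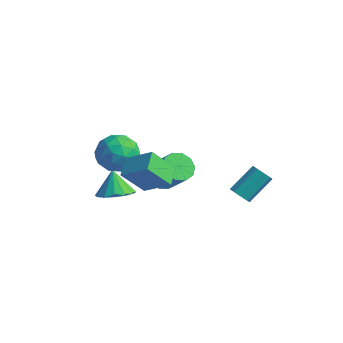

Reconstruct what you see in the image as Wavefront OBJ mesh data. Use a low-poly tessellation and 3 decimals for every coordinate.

v -1.145 0.745 -4.153
v -0.503 1.144 -4.728
v 0.847 1.054 -3.282
v 0.205 0.655 -2.707
v -0.781 1.574 -4.441
v 0.569 1.484 -2.995
v -1.199 1.687 -4.044
v 0.151 1.597 -2.598
v -1.596 1.441 -3.688
v -0.246 1.35 -2.243
v -1.821 0.928 -3.51
v -0.471 0.838 -2.065
v -1.787 0.346 -3.578
v -0.437 0.256 -2.132
v -1.509 -0.084 -3.865
v -0.159 -0.174 -2.419
v -1.091 -0.197 -4.262
v 0.259 -0.287 -2.816
v -0.694 0.05 -4.617
v 0.656 -0.041 -3.172
v -0.469 0.562 -4.795
v 0.881 0.472 -3.35
v -0.903 -2.914 -3.516
v -0.237 -3.604 -3.043
v -1.497 -2.546 -2.144
v 0.038 -3.123 -3.053
v 0.061 -2.586 -3.187
v -0.175 -2.137 -3.409
v -0.606 -1.896 -3.66
v -1.116 -1.927 -3.872
v -1.57 -2.223 -3.989
v -1.845 -2.704 -3.98
v -1.867 -3.241 -3.846
v -1.631 -3.69 -3.624
v -1.2 -3.931 -3.373
v -0.69 -3.9 -3.16
v 3.385 1.87 -3.996
v 3.83 1.495 -3.663
v 4.119 2.916 -2.451
v 3.675 3.29 -2.784
v 4.041 1.733 -3.993
v 4.331 3.154 -2.781
v 3.946 2.035 -4.324
v 4.235 3.456 -3.112
v 3.588 2.26 -4.502
v 3.877 3.681 -3.289
v 3.135 2.302 -4.443
v 3.424 3.723 -3.231
v 2.8 2.141 -4.175
v 3.089 3.562 -2.963
v 2.738 1.854 -3.823
v 3.027 3.275 -2.611
v 2.98 1.574 -3.553
v 3.269 2.995 -2.34
v 3.411 1.432 -3.489
v 3.7 2.853 -2.277
v 2.112 -3.826 -1.181
v 1.526 -4.877 0.263
v 1.486 -2.865 -0.736
v 0.9 -3.916 0.708
v 3.5 -3.344 -0.268
v 2.914 -4.395 1.176
v 2.874 -2.383 0.177
v 2.288 -3.434 1.621
v -0.38 -2.459 0.694
v 0.365 -2.776 -0.246
v -1.985 -2.884 -0.434
v -1.24 -3.201 -1.374
v -1.289 -3.908 -0.356
v -0.297 -3.645 0.341
v -1.323 -2.015 -1.021
v -0.331 -1.752 -0.324
v -0.218 -2.501 -1.306
v -0.197 -3.671 -0.895
v -1.423 -1.989 0.215
v -1.402 -3.159 0.626
v 0.133 -2.58 0.323
v -1.753 -3.08 -1.003
v -1.782 -3.496 -0.405
v -1.344 -3.682 -0.957
v -0.256 -3.091 0.668
v 0.182 -3.277 0.116
v -0.79 -3.943 0.051
v -1.802 -2.383 -0.796
v -1.364 -2.569 -1.348
v -0.276 -1.978 0.277
v 0.162 -2.164 -0.275
v -0.83 -1.717 -0.731
v 0.229 -2.605 -0.853
v -0.715 -2.855 -1.516
v -0.764 -2.157 -1.308
v -0.181 -2.003 -0.899
v 0.241 -3.293 -0.611
v -0.702 -3.543 -1.274
v -0.731 -3.958 -0.676
v -0.148 -3.804 -0.266
v -0.101 -3.131 -1.234
v -0.918 -2.117 0.594
v -1.861 -2.367 -0.069
v -1.472 -1.856 -0.414
v -0.889 -1.702 -0.004
v -0.905 -2.805 0.836
v -1.849 -3.055 0.173
v -1.439 -3.657 0.219
v -0.856 -3.503 0.628
v -1.519 -2.529 0.554
f 2 1 5
f 2 5 3
f 3 5 6
f 3 6 4
f 5 1 7
f 5 7 6
f 6 7 8
f 6 8 4
f 7 1 9
f 7 9 8
f 8 9 10
f 8 10 4
f 9 1 11
f 9 11 10
f 10 11 12
f 10 12 4
f 11 1 13
f 11 13 12
f 12 13 14
f 12 14 4
f 13 1 15
f 13 15 14
f 14 15 16
f 14 16 4
f 15 1 17
f 15 17 16
f 16 17 18
f 16 18 4
f 17 1 19
f 17 19 18
f 18 19 20
f 18 20 4
f 19 1 21
f 19 21 20
f 20 21 22
f 20 22 4
f 21 1 2
f 21 2 22
f 22 2 3
f 22 3 4
f 24 23 26
f 24 26 25
f 26 23 27
f 26 27 25
f 27 23 28
f 27 28 25
f 28 23 29
f 28 29 25
f 29 23 30
f 29 30 25
f 30 23 31
f 30 31 25
f 31 23 32
f 31 32 25
f 32 23 33
f 32 33 25
f 33 23 34
f 33 34 25
f 34 23 35
f 34 35 25
f 35 23 36
f 35 36 25
f 36 23 24
f 36 24 25
f 38 37 41
f 38 41 39
f 39 41 42
f 39 42 40
f 41 37 43
f 41 43 42
f 42 43 44
f 42 44 40
f 43 37 45
f 43 45 44
f 44 45 46
f 44 46 40
f 45 37 47
f 45 47 46
f 46 47 48
f 46 48 40
f 47 37 49
f 47 49 48
f 48 49 50
f 48 50 40
f 49 37 51
f 49 51 50
f 50 51 52
f 50 52 40
f 51 37 53
f 51 53 52
f 52 53 54
f 52 54 40
f 53 37 55
f 53 55 54
f 54 55 56
f 54 56 40
f 55 37 38
f 55 38 56
f 56 38 39
f 56 39 40
f 58 60 57
f 61 58 57
f 57 60 59
f 59 61 57
f 58 64 60
f 62 58 61
f 62 64 58
f 60 64 59
f 63 61 59
f 59 64 63
f 63 62 61
f 64 62 63
f 65 102 81
f 102 76 105
f 81 105 70
f 102 105 81
f 65 81 77
f 81 70 82
f 77 82 66
f 81 82 77
f 65 77 86
f 77 66 87
f 86 87 72
f 77 87 86
f 65 86 98
f 86 72 101
f 98 101 75
f 86 101 98
f 65 98 102
f 98 75 106
f 102 106 76
f 98 106 102
f 66 82 93
f 82 70 96
f 93 96 74
f 82 96 93
f 70 105 83
f 105 76 104
f 83 104 69
f 105 104 83
f 76 106 103
f 106 75 99
f 103 99 67
f 106 99 103
f 75 101 100
f 101 72 88
f 100 88 71
f 101 88 100
f 72 87 92
f 87 66 89
f 92 89 73
f 87 89 92
f 68 94 80
f 94 74 95
f 80 95 69
f 94 95 80
f 68 80 78
f 80 69 79
f 78 79 67
f 80 79 78
f 68 78 85
f 78 67 84
f 85 84 71
f 78 84 85
f 68 85 90
f 85 71 91
f 90 91 73
f 85 91 90
f 68 90 94
f 90 73 97
f 94 97 74
f 90 97 94
f 69 95 83
f 95 74 96
f 83 96 70
f 95 96 83
f 67 79 103
f 79 69 104
f 103 104 76
f 79 104 103
f 71 84 100
f 84 67 99
f 100 99 75
f 84 99 100
f 73 91 92
f 91 71 88
f 92 88 72
f 91 88 92
f 74 97 93
f 97 73 89
f 93 89 66
f 97 89 93



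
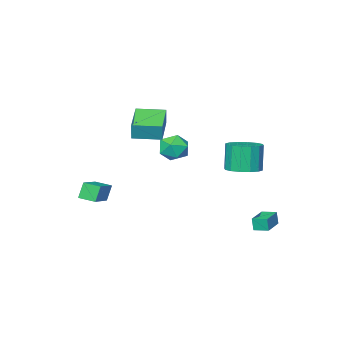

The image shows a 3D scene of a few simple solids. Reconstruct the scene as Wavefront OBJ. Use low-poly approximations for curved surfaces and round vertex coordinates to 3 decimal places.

v -2.875 1.904 0.416
v -2.125 2.564 0.665
v -2.414 2.256 2.353
v -3.165 1.596 2.104
v -2.567 2.86 0.643
v -2.856 2.553 2.331
v -3.092 2.9 0.56
v -3.382 2.593 2.248
v -3.559 2.673 0.439
v -3.849 2.366 2.127
v -3.843 2.24 0.311
v -4.132 1.933 1.999
v -3.868 1.717 0.212
v -4.157 1.41 1.9
v -3.626 1.244 0.167
v -3.915 0.936 1.855
v -3.184 0.947 0.189
v -3.473 0.64 1.877
v -2.658 0.907 0.272
v -2.948 0.6 1.96
v -2.191 1.134 0.393
v -2.481 0.827 2.081
v -1.908 1.567 0.521
v -2.197 1.26 2.209
v -1.883 2.09 0.62
v -2.172 1.783 2.308
v 0.043 -1.057 3.595
v 0.171 -0.875 4.621
v 1.371 0.443 3.162
v 1.5 0.625 4.188
v 1.26 -2.125 3.632
v 1.389 -1.943 4.658
v 2.589 -0.625 3.199
v 2.717 -0.443 4.225
v 2.667 -4.538 -2.507
v 2.25 -4.641 -1.516
v 2.109 -3.734 -2.658
v 1.692 -3.838 -1.668
v 4.208 -3.322 -1.732
v 3.791 -3.426 -0.742
v 3.65 -2.519 -1.884
v 3.233 -2.622 -0.893
v -3.983 3.543 -3.31
v -3.965 3.41 -2.511
v -2.749 4.26 -3.218
v -2.732 4.128 -2.419
v -3.548 2.812 -3.441
v -3.531 2.68 -2.642
v -2.315 3.53 -3.349
v -2.297 3.397 -2.55
v -3.099 -3.373 0.649
v -2.747 -2.923 -0.184
v -1.593 -3.897 1.004
v -1.241 -3.447 0.171
v -1.568 -2.889 0.947
v -2.499 -2.566 0.727
v -1.841 -4.254 0.093
v -2.772 -3.931 -0.127
v -1.969 -3.468 -0.527
v -1.8 -2.624 0.001
v -2.54 -4.196 0.819
v -2.371 -3.352 1.347
f 2 1 5
f 2 5 3
f 3 5 6
f 3 6 4
f 5 1 7
f 5 7 6
f 6 7 8
f 6 8 4
f 7 1 9
f 7 9 8
f 8 9 10
f 8 10 4
f 9 1 11
f 9 11 10
f 10 11 12
f 10 12 4
f 11 1 13
f 11 13 12
f 12 13 14
f 12 14 4
f 13 1 15
f 13 15 14
f 14 15 16
f 14 16 4
f 15 1 17
f 15 17 16
f 16 17 18
f 16 18 4
f 17 1 19
f 17 19 18
f 18 19 20
f 18 20 4
f 19 1 21
f 19 21 20
f 20 21 22
f 20 22 4
f 21 1 23
f 21 23 22
f 22 23 24
f 22 24 4
f 23 1 25
f 23 25 24
f 24 25 26
f 24 26 4
f 25 1 2
f 25 2 26
f 26 2 3
f 26 3 4
f 28 30 27
f 31 28 27
f 27 30 29
f 29 31 27
f 28 34 30
f 32 28 31
f 32 34 28
f 30 34 29
f 33 31 29
f 29 34 33
f 33 32 31
f 34 32 33
f 36 38 35
f 39 36 35
f 35 38 37
f 37 39 35
f 36 42 38
f 40 36 39
f 40 42 36
f 38 42 37
f 41 39 37
f 37 42 41
f 41 40 39
f 42 40 41
f 44 46 43
f 47 44 43
f 43 46 45
f 45 47 43
f 44 50 46
f 48 44 47
f 48 50 44
f 46 50 45
f 49 47 45
f 45 50 49
f 49 48 47
f 50 48 49
f 51 62 56
f 51 56 52
f 51 52 58
f 51 58 61
f 51 61 62
f 52 56 60
f 56 62 55
f 62 61 53
f 61 58 57
f 58 52 59
f 54 60 55
f 54 55 53
f 54 53 57
f 54 57 59
f 54 59 60
f 55 60 56
f 53 55 62
f 57 53 61
f 59 57 58
f 60 59 52



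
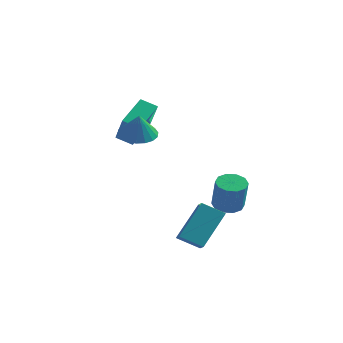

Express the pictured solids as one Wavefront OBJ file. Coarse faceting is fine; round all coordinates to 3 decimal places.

v -3.878 -1.02 1.901
v -3.709 0.579 2.752
v -4.656 -0.148 0.416
v -4.487 1.452 1.267
v -3.053 -0.912 1.533
v -2.884 0.688 2.384
v -3.831 -0.039 0.048
v -3.662 1.56 0.899
v -2.628 -2.017 1.645
v -2.141 -1.247 1.768
v -2.392 -2.363 2.875
v -2.52 -1.132 1.872
v -2.92 -1.194 1.932
v -3.263 -1.418 1.935
v -3.48 -1.761 1.88
v -3.528 -2.155 1.779
v -3.398 -2.521 1.651
v -3.115 -2.788 1.522
v -2.736 -2.902 1.417
v -2.336 -2.841 1.357
v -1.993 -2.617 1.355
v -1.776 -2.274 1.409
v -1.728 -1.88 1.511
v -1.858 -1.513 1.638
v -0.43 -2.768 -4.212
v -0.004 -3.378 -3.781
v 0.028 -1.334 -2.635
v 0.454 -1.944 -2.204
v 0.606 -2.456 -4.796
v 1.032 -3.066 -4.365
v 1.064 -1.022 -3.219
v 1.49 -1.632 -2.788
v -0.012 2.294 -4.054
v 0.486 1.758 -4.325
v 0.869 1.27 -2.657
v 0.372 1.806 -2.386
v 0.73 2.169 -4.261
v 1.113 1.681 -2.593
v 0.691 2.628 -4.118
v 1.074 2.14 -2.449
v 0.383 2.959 -3.95
v 0.766 2.471 -2.282
v -0.076 3.036 -3.822
v 0.308 2.548 -2.154
v -0.509 2.83 -3.783
v -0.126 2.342 -2.115
v -0.753 2.419 -3.847
v -0.37 1.931 -2.179
v -0.714 1.96 -3.991
v -0.331 1.472 -2.322
v -0.406 1.629 -4.158
v -0.023 1.141 -2.49
v 0.052 1.552 -4.286
v 0.436 1.064 -2.618
f 2 4 1
f 5 2 1
f 1 4 3
f 3 5 1
f 2 8 4
f 6 2 5
f 6 8 2
f 4 8 3
f 7 5 3
f 3 8 7
f 7 6 5
f 8 6 7
f 10 9 12
f 10 12 11
f 12 9 13
f 12 13 11
f 13 9 14
f 13 14 11
f 14 9 15
f 14 15 11
f 15 9 16
f 15 16 11
f 16 9 17
f 16 17 11
f 17 9 18
f 17 18 11
f 18 9 19
f 18 19 11
f 19 9 20
f 19 20 11
f 20 9 21
f 20 21 11
f 21 9 22
f 21 22 11
f 22 9 23
f 22 23 11
f 23 9 24
f 23 24 11
f 24 9 10
f 24 10 11
f 26 28 25
f 29 26 25
f 25 28 27
f 27 29 25
f 26 32 28
f 30 26 29
f 30 32 26
f 28 32 27
f 31 29 27
f 27 32 31
f 31 30 29
f 32 30 31
f 34 33 37
f 34 37 35
f 35 37 38
f 35 38 36
f 37 33 39
f 37 39 38
f 38 39 40
f 38 40 36
f 39 33 41
f 39 41 40
f 40 41 42
f 40 42 36
f 41 33 43
f 41 43 42
f 42 43 44
f 42 44 36
f 43 33 45
f 43 45 44
f 44 45 46
f 44 46 36
f 45 33 47
f 45 47 46
f 46 47 48
f 46 48 36
f 47 33 49
f 47 49 48
f 48 49 50
f 48 50 36
f 49 33 51
f 49 51 50
f 50 51 52
f 50 52 36
f 51 33 53
f 51 53 52
f 52 53 54
f 52 54 36
f 53 33 34
f 53 34 54
f 54 34 35
f 54 35 36



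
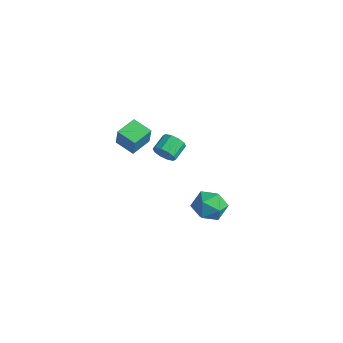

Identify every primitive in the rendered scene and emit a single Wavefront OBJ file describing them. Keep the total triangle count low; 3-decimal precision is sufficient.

v 3.368 -1.521 -2.229
v 4.473 -1.537 -2.531
v 3.287 -3.363 -2.429
v 4.392 -3.379 -2.731
v 4.097 -3.126 -1.653
v 4.146 -1.988 -1.529
v 3.614 -2.912 -3.431
v 3.663 -1.774 -3.307
v 4.625 -2.396 -3.274
v 4.924 -2.529 -2.175
v 2.836 -2.371 -2.785
v 3.135 -2.504 -1.686
v -4.546 -2.965 -2.077
v -4.07 -3.156 -0.7
v -4.828 -1.563 -1.786
v -4.352 -1.754 -0.408
v -3.268 -2.626 -2.472
v -2.792 -2.817 -1.094
v -3.55 -1.224 -2.18
v -3.074 -1.415 -0.803
v -1.129 -1.914 -1.47
v -0.791 -1.514 -2.049
v -1.154 -0.485 -1.548
v -1.491 -0.886 -0.97
v -1.245 -1.61 -2.179
v -1.608 -0.582 -1.678
v -1.655 -1.823 -2.039
v -2.017 -0.795 -1.538
v -1.863 -2.07 -1.682
v -2.226 -1.042 -1.181
v -1.791 -2.258 -1.244
v -2.154 -1.23 -0.743
v -1.466 -2.315 -0.892
v -1.829 -1.286 -0.391
v -1.012 -2.218 -0.762
v -1.375 -1.19 -0.261
v -0.603 -2.005 -0.902
v -0.965 -0.977 -0.401
v -0.394 -1.758 -1.259
v -0.757 -0.73 -0.758
v -0.466 -1.57 -1.697
v -0.829 -0.542 -1.196
f 1 12 6
f 1 6 2
f 1 2 8
f 1 8 11
f 1 11 12
f 2 6 10
f 6 12 5
f 12 11 3
f 11 8 7
f 8 2 9
f 4 10 5
f 4 5 3
f 4 3 7
f 4 7 9
f 4 9 10
f 5 10 6
f 3 5 12
f 7 3 11
f 9 7 8
f 10 9 2
f 14 16 13
f 17 14 13
f 13 16 15
f 15 17 13
f 14 20 16
f 18 14 17
f 18 20 14
f 16 20 15
f 19 17 15
f 15 20 19
f 19 18 17
f 20 18 19
f 22 21 25
f 22 25 23
f 23 25 26
f 23 26 24
f 25 21 27
f 25 27 26
f 26 27 28
f 26 28 24
f 27 21 29
f 27 29 28
f 28 29 30
f 28 30 24
f 29 21 31
f 29 31 30
f 30 31 32
f 30 32 24
f 31 21 33
f 31 33 32
f 32 33 34
f 32 34 24
f 33 21 35
f 33 35 34
f 34 35 36
f 34 36 24
f 35 21 37
f 35 37 36
f 36 37 38
f 36 38 24
f 37 21 39
f 37 39 38
f 38 39 40
f 38 40 24
f 39 21 41
f 39 41 40
f 40 41 42
f 40 42 24
f 41 21 22
f 41 22 42
f 42 22 23
f 42 23 24



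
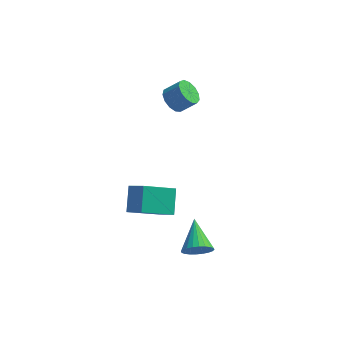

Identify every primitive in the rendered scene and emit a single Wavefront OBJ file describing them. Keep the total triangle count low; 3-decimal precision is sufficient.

v 0.972 3.877 1.3
v 1.428 3.372 0.842
v 2.284 3.438 1.623
v 1.828 3.943 2.08
v 1.526 3.801 0.699
v 2.381 3.866 1.48
v 1.447 4.254 0.747
v 2.303 4.319 1.528
v 1.218 4.587 0.971
v 2.074 4.653 1.751
v 0.911 4.695 1.298
v 1.766 4.76 2.079
v 0.623 4.543 1.627
v 1.478 4.609 2.407
v 0.446 4.18 1.851
v 1.302 4.246 2.632
v 0.436 3.721 1.9
v 1.292 3.786 2.681
v 0.597 3.311 1.759
v 1.452 3.377 2.54
v 0.876 3.081 1.472
v 1.732 3.147 2.252
v 1.186 3.104 1.13
v 2.042 3.17 1.911
v 3.033 -3.593 -3.727
v 3.449 -3.837 -3.015
v 2.687 -1.867 -2.933
v 3.699 -3.704 -3.195
v 3.848 -3.554 -3.456
v 3.872 -3.41 -3.758
v 3.769 -3.294 -4.055
v 3.554 -3.224 -4.303
v 3.259 -3.209 -4.462
v 2.93 -3.253 -4.51
v 2.616 -3.349 -4.438
v 2.366 -3.481 -4.258
v 2.217 -3.631 -3.998
v 2.193 -3.775 -3.695
v 2.296 -3.891 -3.398
v 2.511 -3.962 -3.151
v 2.806 -3.976 -2.991
v 3.135 -3.932 -2.943
v -0.838 -1.841 -2.762
v -0.866 -0.614 -1.783
v 0.748 -0.961 -3.82
v 0.72 0.266 -2.842
v 0.02 -2.446 -1.978
v -0.008 -1.219 -1
v 1.606 -1.566 -3.037
v 1.578 -0.339 -2.058
f 2 1 5
f 2 5 3
f 3 5 6
f 3 6 4
f 5 1 7
f 5 7 6
f 6 7 8
f 6 8 4
f 7 1 9
f 7 9 8
f 8 9 10
f 8 10 4
f 9 1 11
f 9 11 10
f 10 11 12
f 10 12 4
f 11 1 13
f 11 13 12
f 12 13 14
f 12 14 4
f 13 1 15
f 13 15 14
f 14 15 16
f 14 16 4
f 15 1 17
f 15 17 16
f 16 17 18
f 16 18 4
f 17 1 19
f 17 19 18
f 18 19 20
f 18 20 4
f 19 1 21
f 19 21 20
f 20 21 22
f 20 22 4
f 21 1 23
f 21 23 22
f 22 23 24
f 22 24 4
f 23 1 2
f 23 2 24
f 24 2 3
f 24 3 4
f 26 25 28
f 26 28 27
f 28 25 29
f 28 29 27
f 29 25 30
f 29 30 27
f 30 25 31
f 30 31 27
f 31 25 32
f 31 32 27
f 32 25 33
f 32 33 27
f 33 25 34
f 33 34 27
f 34 25 35
f 34 35 27
f 35 25 36
f 35 36 27
f 36 25 37
f 36 37 27
f 37 25 38
f 37 38 27
f 38 25 39
f 38 39 27
f 39 25 40
f 39 40 27
f 40 25 41
f 40 41 27
f 41 25 42
f 41 42 27
f 42 25 26
f 42 26 27
f 44 46 43
f 47 44 43
f 43 46 45
f 45 47 43
f 44 50 46
f 48 44 47
f 48 50 44
f 46 50 45
f 49 47 45
f 45 50 49
f 49 48 47
f 50 48 49



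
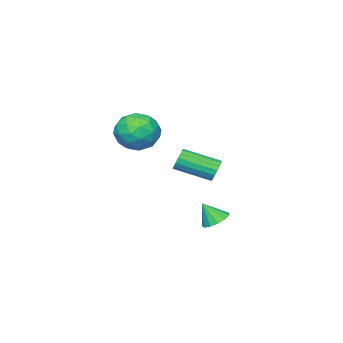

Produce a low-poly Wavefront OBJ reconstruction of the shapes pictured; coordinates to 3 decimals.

v -1.453 3.293 -4.274
v -1.055 2.876 -4.634
v -1.107 2.807 -3.326
v -0.843 3.184 -4.553
v -0.824 3.527 -4.383
v -1.005 3.796 -4.179
v -1.328 3.905 -4.005
v -1.691 3.82 -3.916
v -1.978 3.568 -3.941
v -2.099 3.229 -4.071
v -2.014 2.91 -4.266
v -1.752 2.713 -4.463
v -1.394 2.7 -4.6
v -3.56 -2.775 -1.019
v -3.045 -2.058 -1.733
v -2.175 -2.582 0.173
v -1.66 -1.865 -0.541
v -2.619 -1.555 -0.018
v -3.475 -1.674 -0.755
v -1.745 -2.966 -0.805
v -2.601 -3.085 -1.542
v -1.923 -2.176 -1.601
v -2.463 -1.304 -1.114
v -2.757 -3.336 -0.446
v -3.297 -2.464 0.041
v -3.424 -2.433 -1.481
v -1.796 -2.207 -0.079
v -2.36 -2.025 0.228
v -2.057 -1.603 -0.192
v -3.677 -2.207 -0.906
v -3.374 -1.786 -1.325
v -3.124 -1.49 -0.317
v -1.846 -2.854 -0.235
v -1.543 -2.433 -0.654
v -3.163 -3.037 -1.368
v -2.86 -2.615 -1.788
v -2.096 -3.15 -1.243
v -2.462 -2.081 -1.823
v -1.648 -1.968 -1.122
v -1.698 -2.615 -1.278
v -2.201 -2.685 -1.711
v -2.779 -1.568 -1.537
v -1.965 -1.455 -0.836
v -2.529 -1.273 -0.529
v -3.032 -1.343 -0.962
v -2.12 -1.638 -1.459
v -3.255 -3.185 -0.724
v -2.441 -3.072 -0.023
v -2.188 -3.297 -0.598
v -2.691 -3.367 -1.031
v -3.572 -2.672 -0.438
v -2.758 -2.559 0.263
v -3.019 -1.955 0.151
v -3.522 -2.025 -0.282
v -3.1 -3.002 -0.101
v -3.265 1.76 -2.321
v -3.058 2.105 -1.875
v -2.107 0.704 -1.234
v -2.315 0.36 -1.679
v -3.298 1.991 -1.768
v -2.348 0.59 -1.126
v -3.531 1.824 -1.787
v -2.581 0.424 -1.145
v -3.703 1.643 -1.928
v -2.753 0.242 -1.287
v -3.775 1.488 -2.159
v -2.825 0.088 -1.518
v -3.73 1.396 -2.427
v -2.779 -0.005 -1.786
v -3.578 1.387 -2.671
v -2.628 -0.013 -2.03
v -3.355 1.464 -2.835
v -2.404 0.063 -2.193
v -3.111 1.609 -2.88
v -2.161 0.208 -2.239
v -2.903 1.788 -2.798
v -1.952 0.387 -2.157
v -2.777 1.961 -2.606
v -1.827 0.56 -1.965
v -2.763 2.088 -2.349
v -1.813 0.687 -1.708
v -2.865 2.14 -2.085
v -1.914 0.739 -1.444
f 2 1 4
f 2 4 3
f 4 1 5
f 4 5 3
f 5 1 6
f 5 6 3
f 6 1 7
f 6 7 3
f 7 1 8
f 7 8 3
f 8 1 9
f 8 9 3
f 9 1 10
f 9 10 3
f 10 1 11
f 10 11 3
f 11 1 12
f 11 12 3
f 12 1 13
f 12 13 3
f 13 1 2
f 13 2 3
f 14 51 30
f 51 25 54
f 30 54 19
f 51 54 30
f 14 30 26
f 30 19 31
f 26 31 15
f 30 31 26
f 14 26 35
f 26 15 36
f 35 36 21
f 26 36 35
f 14 35 47
f 35 21 50
f 47 50 24
f 35 50 47
f 14 47 51
f 47 24 55
f 51 55 25
f 47 55 51
f 15 31 42
f 31 19 45
f 42 45 23
f 31 45 42
f 19 54 32
f 54 25 53
f 32 53 18
f 54 53 32
f 25 55 52
f 55 24 48
f 52 48 16
f 55 48 52
f 24 50 49
f 50 21 37
f 49 37 20
f 50 37 49
f 21 36 41
f 36 15 38
f 41 38 22
f 36 38 41
f 17 43 29
f 43 23 44
f 29 44 18
f 43 44 29
f 17 29 27
f 29 18 28
f 27 28 16
f 29 28 27
f 17 27 34
f 27 16 33
f 34 33 20
f 27 33 34
f 17 34 39
f 34 20 40
f 39 40 22
f 34 40 39
f 17 39 43
f 39 22 46
f 43 46 23
f 39 46 43
f 18 44 32
f 44 23 45
f 32 45 19
f 44 45 32
f 16 28 52
f 28 18 53
f 52 53 25
f 28 53 52
f 20 33 49
f 33 16 48
f 49 48 24
f 33 48 49
f 22 40 41
f 40 20 37
f 41 37 21
f 40 37 41
f 23 46 42
f 46 22 38
f 42 38 15
f 46 38 42
f 57 56 60
f 57 60 58
f 58 60 61
f 58 61 59
f 60 56 62
f 60 62 61
f 61 62 63
f 61 63 59
f 62 56 64
f 62 64 63
f 63 64 65
f 63 65 59
f 64 56 66
f 64 66 65
f 65 66 67
f 65 67 59
f 66 56 68
f 66 68 67
f 67 68 69
f 67 69 59
f 68 56 70
f 68 70 69
f 69 70 71
f 69 71 59
f 70 56 72
f 70 72 71
f 71 72 73
f 71 73 59
f 72 56 74
f 72 74 73
f 73 74 75
f 73 75 59
f 74 56 76
f 74 76 75
f 75 76 77
f 75 77 59
f 76 56 78
f 76 78 77
f 77 78 79
f 77 79 59
f 78 56 80
f 78 80 79
f 79 80 81
f 79 81 59
f 80 56 82
f 80 82 81
f 81 82 83
f 81 83 59
f 82 56 57
f 82 57 83
f 83 57 58
f 83 58 59



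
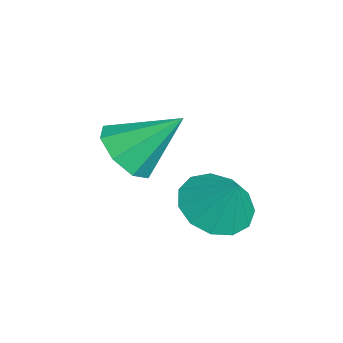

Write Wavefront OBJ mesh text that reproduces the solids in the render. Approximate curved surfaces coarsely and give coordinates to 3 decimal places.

v -2.194 -3.242 2.819
v -1.613 -2.751 2.154
v -1.966 -1.778 4.101
v -2.362 -2.572 2.083
v -3.012 -2.786 2.442
v -3.183 -3.267 3.022
v -2.774 -3.734 3.483
v -2.025 -3.913 3.555
v -1.375 -3.699 3.195
v -1.205 -3.218 2.615
v 0.111 -1.326 2.255
v 0.978 -1.08 1.716
v 0.709 -0.914 3.405
v 0.64 -0.595 1.718
v 0.134 -0.341 1.891
v -0.379 -0.4 2.179
v -0.737 -0.753 2.491
v -0.825 -1.288 2.729
v -0.617 -1.835 2.816
v -0.177 -2.22 2.725
v 0.354 -2.321 2.484
v 0.808 -2.106 2.171
v 1.041 -1.644 1.885
f 2 1 4
f 2 4 3
f 4 1 5
f 4 5 3
f 5 1 6
f 5 6 3
f 6 1 7
f 6 7 3
f 7 1 8
f 7 8 3
f 8 1 9
f 8 9 3
f 9 1 10
f 9 10 3
f 10 1 2
f 10 2 3
f 12 11 14
f 12 14 13
f 14 11 15
f 14 15 13
f 15 11 16
f 15 16 13
f 16 11 17
f 16 17 13
f 17 11 18
f 17 18 13
f 18 11 19
f 18 19 13
f 19 11 20
f 19 20 13
f 20 11 21
f 20 21 13
f 21 11 22
f 21 22 13
f 22 11 23
f 22 23 13
f 23 11 12
f 23 12 13



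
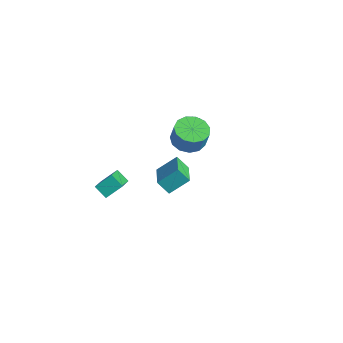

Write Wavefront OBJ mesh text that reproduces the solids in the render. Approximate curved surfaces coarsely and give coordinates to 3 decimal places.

v 0.193 1.404 0.969
v 1.035 1.459 0.688
v 1.39 1.451 1.75
v 0.547 1.396 2.031
v 0.875 1.931 0.745
v 1.229 1.922 1.808
v 0.497 2.235 0.874
v 0.852 2.227 1.936
v 0.023 2.276 1.032
v 0.378 2.267 2.095
v -0.397 2.04 1.171
v -0.042 2.031 2.233
v -0.63 1.602 1.245
v -0.275 1.593 2.307
v -0.602 1.101 1.232
v -0.247 1.093 2.294
v -0.321 0.697 1.135
v 0.033 0.689 2.197
v 0.122 0.517 0.985
v 0.477 0.509 2.048
v 0.588 0.619 0.831
v 0.943 0.611 1.893
v 0.929 0.97 0.72
v 1.283 0.962 1.782
v 2.153 -1.782 1.81
v 2.485 -0.86 2.537
v 2.618 -1.445 1.17
v 2.95 -0.523 1.897
v 3.45 -2.637 2.303
v 3.782 -1.715 3.03
v 3.915 -2.3 1.663
v 4.247 -1.378 2.39
v -2.618 3.935 -0.773
v -2.005 4.003 -1.042
v -2.475 2.857 -0.718
v -1.862 2.925 -0.987
v -1.983 3.15 -0.365
v -2.072 3.817 -0.399
v -2.408 3.043 -1.361
v -2.497 3.71 -1.395
v -1.875 3.452 -1.405
v -1.613 3.518 -0.79
v -2.867 3.342 -0.97
v -2.605 3.408 -0.355
v -2.324 4.064 -0.912
v -2.156 2.796 -0.848
v -2.227 2.929 -0.482
v -1.867 2.969 -0.64
v -2.363 3.954 -0.534
v -2.003 3.994 -0.692
v -1.99 3.493 -0.294
v -2.477 2.866 -1.068
v -2.117 2.906 -1.226
v -2.613 3.891 -1.12
v -2.253 3.931 -1.278
v -2.49 3.367 -1.466
v -1.888 3.779 -1.284
v -1.803 3.146 -1.252
v -2.125 3.215 -1.472
v -2.177 3.607 -1.492
v -1.733 3.818 -0.922
v -1.649 3.185 -0.89
v -1.72 3.317 -0.524
v -1.772 3.709 -0.544
v -1.657 3.494 -1.136
v -2.831 3.675 -0.87
v -2.747 3.042 -0.838
v -2.708 3.151 -1.216
v -2.76 3.543 -1.236
v -2.677 3.714 -0.508
v -2.592 3.081 -0.476
v -2.303 3.253 -0.268
v -2.355 3.645 -0.288
v -2.823 3.366 -0.624
v -3.909 -1.053 -4.196
v -2.707 -2.176 -3.076
v -3.698 -0.193 -3.56
v -2.496 -1.316 -2.44
v -3.244 -0.844 -4.7
v -2.042 -1.967 -3.58
v -3.033 0.016 -4.064
v -1.831 -1.107 -2.944
f 2 1 5
f 2 5 3
f 3 5 6
f 3 6 4
f 5 1 7
f 5 7 6
f 6 7 8
f 6 8 4
f 7 1 9
f 7 9 8
f 8 9 10
f 8 10 4
f 9 1 11
f 9 11 10
f 10 11 12
f 10 12 4
f 11 1 13
f 11 13 12
f 12 13 14
f 12 14 4
f 13 1 15
f 13 15 14
f 14 15 16
f 14 16 4
f 15 1 17
f 15 17 16
f 16 17 18
f 16 18 4
f 17 1 19
f 17 19 18
f 18 19 20
f 18 20 4
f 19 1 21
f 19 21 20
f 20 21 22
f 20 22 4
f 21 1 23
f 21 23 22
f 22 23 24
f 22 24 4
f 23 1 2
f 23 2 24
f 24 2 3
f 24 3 4
f 26 28 25
f 29 26 25
f 25 28 27
f 27 29 25
f 26 32 28
f 30 26 29
f 30 32 26
f 28 32 27
f 31 29 27
f 27 32 31
f 31 30 29
f 32 30 31
f 33 70 49
f 70 44 73
f 49 73 38
f 70 73 49
f 33 49 45
f 49 38 50
f 45 50 34
f 49 50 45
f 33 45 54
f 45 34 55
f 54 55 40
f 45 55 54
f 33 54 66
f 54 40 69
f 66 69 43
f 54 69 66
f 33 66 70
f 66 43 74
f 70 74 44
f 66 74 70
f 34 50 61
f 50 38 64
f 61 64 42
f 50 64 61
f 38 73 51
f 73 44 72
f 51 72 37
f 73 72 51
f 44 74 71
f 74 43 67
f 71 67 35
f 74 67 71
f 43 69 68
f 69 40 56
f 68 56 39
f 69 56 68
f 40 55 60
f 55 34 57
f 60 57 41
f 55 57 60
f 36 62 48
f 62 42 63
f 48 63 37
f 62 63 48
f 36 48 46
f 48 37 47
f 46 47 35
f 48 47 46
f 36 46 53
f 46 35 52
f 53 52 39
f 46 52 53
f 36 53 58
f 53 39 59
f 58 59 41
f 53 59 58
f 36 58 62
f 58 41 65
f 62 65 42
f 58 65 62
f 37 63 51
f 63 42 64
f 51 64 38
f 63 64 51
f 35 47 71
f 47 37 72
f 71 72 44
f 47 72 71
f 39 52 68
f 52 35 67
f 68 67 43
f 52 67 68
f 41 59 60
f 59 39 56
f 60 56 40
f 59 56 60
f 42 65 61
f 65 41 57
f 61 57 34
f 65 57 61
f 76 78 75
f 79 76 75
f 75 78 77
f 77 79 75
f 76 82 78
f 80 76 79
f 80 82 76
f 78 82 77
f 81 79 77
f 77 82 81
f 81 80 79
f 82 80 81



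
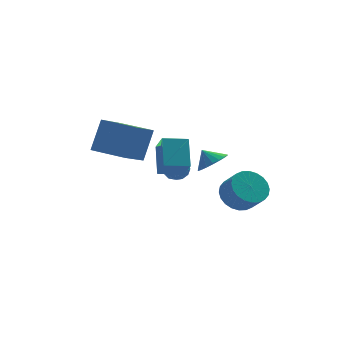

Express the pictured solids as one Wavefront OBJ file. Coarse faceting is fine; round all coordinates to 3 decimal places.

v 0.375 3.257 -2.355
v 0.866 3.496 -1.758
v 1.354 2.564 -2.882
v 1.845 2.803 -2.285
v 1.235 2.295 -2.128
v 0.63 2.723 -1.802
v 1.59 3.337 -2.838
v 0.985 3.765 -2.512
v 1.617 3.546 -2.056
v 1.397 2.902 -1.617
v 0.823 3.158 -3.023
v 0.603 2.514 -2.584
v 0.535 3.437 -2.01
v 1.685 2.623 -2.63
v 1.327 2.324 -2.537
v 1.615 2.465 -2.186
v 0.396 2.983 -2.036
v 0.684 3.124 -1.685
v 0.901 2.418 -1.903
v 1.536 2.936 -2.955
v 1.824 3.077 -2.604
v 0.605 3.595 -2.454
v 0.893 3.736 -2.103
v 1.319 3.642 -2.737
v 1.265 3.607 -1.835
v 1.84 3.2 -2.144
v 1.69 3.513 -2.469
v 1.335 3.765 -2.278
v 1.136 3.229 -1.577
v 1.711 2.821 -1.886
v 1.352 2.523 -1.794
v 0.997 2.774 -1.603
v 1.577 3.258 -1.752
v 0.509 3.239 -2.754
v 1.084 2.831 -3.063
v 1.223 3.286 -3.037
v 0.868 3.537 -2.846
v 0.38 2.86 -2.496
v 0.955 2.453 -2.805
v 0.885 2.295 -2.362
v 0.53 2.547 -2.171
v 0.643 2.802 -2.888
v -0.477 0.562 -1.198
v -0.371 -0.528 -0.018
v -0.245 1.972 0.084
v -0.14 0.882 1.264
v 0.94 0.498 -1.384
v 1.045 -0.592 -0.204
v 1.171 1.908 -0.102
v 1.277 0.818 1.078
v 2.078 -1.204 0.244
v 2.916 -0.973 0.627
v 1.602 -0.756 1.016
v 2.83 -0.64 0.382
v 2.595 -0.419 0.109
v 2.258 -0.353 -0.138
v 1.885 -0.455 -0.308
v 1.55 -0.706 -0.369
v 1.32 -1.055 -0.309
v 1.239 -1.434 -0.139
v 1.325 -1.767 0.107
v 1.56 -1.988 0.38
v 1.897 -2.054 0.627
v 2.27 -1.952 0.797
v 2.605 -1.701 0.858
v 2.836 -1.352 0.798
v 3.128 -2.375 -1.626
v 4.163 -2.293 -1.989
v 4.587 -3.163 -0.978
v 3.552 -3.245 -0.614
v 4.148 -1.971 -1.706
v 4.572 -2.841 -0.695
v 3.978 -1.71 -1.411
v 4.402 -2.58 -0.399
v 3.678 -1.551 -1.148
v 4.102 -2.421 -0.136
v 3.295 -1.517 -0.958
v 3.719 -2.387 0.054
v 2.886 -1.614 -0.869
v 3.31 -2.484 0.142
v 2.514 -1.826 -0.896
v 2.938 -2.696 0.115
v 2.236 -2.122 -1.034
v 2.66 -2.992 -0.023
v 2.093 -2.457 -1.262
v 2.517 -3.327 -0.251
v 2.108 -2.779 -1.545
v 2.532 -3.649 -0.534
v 2.278 -3.04 -1.841
v 2.702 -3.91 -0.829
v 2.578 -3.199 -2.104
v 3.002 -4.069 -1.092
v 2.961 -3.233 -2.294
v 3.385 -4.103 -1.282
v 3.37 -3.136 -2.382
v 3.794 -4.006 -1.371
v 3.742 -2.924 -2.355
v 4.166 -3.794 -1.344
v 4.02 -2.628 -2.217
v 4.444 -3.498 -1.206
v -3.634 2.625 -0.082
v -2.903 3.367 1.754
v -2.362 3.948 -1.123
v -1.631 4.69 0.712
v -2.089 1.13 -0.092
v -1.358 1.872 1.743
v -0.817 2.453 -1.134
v -0.086 3.195 0.702
f 1 38 17
f 38 12 41
f 17 41 6
f 38 41 17
f 1 17 13
f 17 6 18
f 13 18 2
f 17 18 13
f 1 13 22
f 13 2 23
f 22 23 8
f 13 23 22
f 1 22 34
f 22 8 37
f 34 37 11
f 22 37 34
f 1 34 38
f 34 11 42
f 38 42 12
f 34 42 38
f 2 18 29
f 18 6 32
f 29 32 10
f 18 32 29
f 6 41 19
f 41 12 40
f 19 40 5
f 41 40 19
f 12 42 39
f 42 11 35
f 39 35 3
f 42 35 39
f 11 37 36
f 37 8 24
f 36 24 7
f 37 24 36
f 8 23 28
f 23 2 25
f 28 25 9
f 23 25 28
f 4 30 16
f 30 10 31
f 16 31 5
f 30 31 16
f 4 16 14
f 16 5 15
f 14 15 3
f 16 15 14
f 4 14 21
f 14 3 20
f 21 20 7
f 14 20 21
f 4 21 26
f 21 7 27
f 26 27 9
f 21 27 26
f 4 26 30
f 26 9 33
f 30 33 10
f 26 33 30
f 5 31 19
f 31 10 32
f 19 32 6
f 31 32 19
f 3 15 39
f 15 5 40
f 39 40 12
f 15 40 39
f 7 20 36
f 20 3 35
f 36 35 11
f 20 35 36
f 9 27 28
f 27 7 24
f 28 24 8
f 27 24 28
f 10 33 29
f 33 9 25
f 29 25 2
f 33 25 29
f 44 46 43
f 47 44 43
f 43 46 45
f 45 47 43
f 44 50 46
f 48 44 47
f 48 50 44
f 46 50 45
f 49 47 45
f 45 50 49
f 49 48 47
f 50 48 49
f 52 51 54
f 52 54 53
f 54 51 55
f 54 55 53
f 55 51 56
f 55 56 53
f 56 51 57
f 56 57 53
f 57 51 58
f 57 58 53
f 58 51 59
f 58 59 53
f 59 51 60
f 59 60 53
f 60 51 61
f 60 61 53
f 61 51 62
f 61 62 53
f 62 51 63
f 62 63 53
f 63 51 64
f 63 64 53
f 64 51 65
f 64 65 53
f 65 51 66
f 65 66 53
f 66 51 52
f 66 52 53
f 68 67 71
f 68 71 69
f 69 71 72
f 69 72 70
f 71 67 73
f 71 73 72
f 72 73 74
f 72 74 70
f 73 67 75
f 73 75 74
f 74 75 76
f 74 76 70
f 75 67 77
f 75 77 76
f 76 77 78
f 76 78 70
f 77 67 79
f 77 79 78
f 78 79 80
f 78 80 70
f 79 67 81
f 79 81 80
f 80 81 82
f 80 82 70
f 81 67 83
f 81 83 82
f 82 83 84
f 82 84 70
f 83 67 85
f 83 85 84
f 84 85 86
f 84 86 70
f 85 67 87
f 85 87 86
f 86 87 88
f 86 88 70
f 87 67 89
f 87 89 88
f 88 89 90
f 88 90 70
f 89 67 91
f 89 91 90
f 90 91 92
f 90 92 70
f 91 67 93
f 91 93 92
f 92 93 94
f 92 94 70
f 93 67 95
f 93 95 94
f 94 95 96
f 94 96 70
f 95 67 97
f 95 97 96
f 96 97 98
f 96 98 70
f 97 67 99
f 97 99 98
f 98 99 100
f 98 100 70
f 99 67 68
f 99 68 100
f 100 68 69
f 100 69 70
f 102 104 101
f 105 102 101
f 101 104 103
f 103 105 101
f 102 108 104
f 106 102 105
f 106 108 102
f 104 108 103
f 107 105 103
f 103 108 107
f 107 106 105
f 108 106 107



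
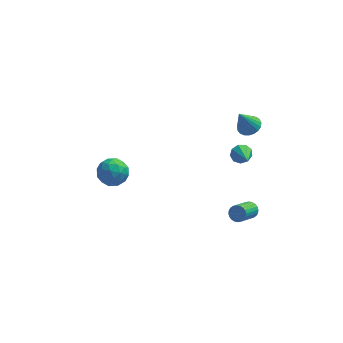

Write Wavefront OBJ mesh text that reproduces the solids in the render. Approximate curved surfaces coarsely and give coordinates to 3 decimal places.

v -3.409 2.963 -2.594
v -2.883 2.114 -2.569
v -4.317 2.366 -3.791
v -3.791 1.517 -3.766
v -4.396 1.752 -3.007
v -3.836 2.121 -2.267
v -3.364 2.359 -4.093
v -2.804 2.728 -3.353
v -2.856 1.741 -3.495
v -3.493 1.366 -2.824
v -3.707 3.114 -3.536
v -4.344 2.739 -2.865
v -3.067 2.591 -2.477
v -4.133 1.889 -3.883
v -4.489 2.027 -3.437
v -4.18 1.528 -3.423
v -3.626 2.595 -2.299
v -3.317 2.096 -2.285
v -4.206 1.883 -2.542
v -3.883 2.384 -4.075
v -3.574 1.885 -4.061
v -3.02 2.952 -2.937
v -2.711 2.453 -2.923
v -2.994 2.597 -3.818
v -2.741 1.873 -3.006
v -3.275 1.522 -3.71
v -3.024 2.017 -3.902
v -2.694 2.234 -3.467
v -3.116 1.652 -2.612
v -3.649 1.301 -3.315
v -4.005 1.439 -2.869
v -3.676 1.656 -2.435
v -3.1 1.433 -3.156
v -3.551 3.179 -3.045
v -4.084 2.828 -3.748
v -3.524 2.824 -3.925
v -3.195 3.041 -3.491
v -3.925 2.958 -2.65
v -4.459 2.607 -3.354
v -4.506 2.246 -2.893
v -4.176 2.463 -2.458
v -4.1 3.047 -3.204
v 3.687 0.315 0.917
v 3.927 0.659 1.4
v 4.033 -0.975 1.663
v 3.501 0.584 1.467
v 3.162 0.382 1.276
v 3.069 0.15 0.918
v 3.265 -0.006 0.558
v 3.658 -0.011 0.367
v 4.065 0.136 0.432
v 4.295 0.367 0.725
v 4.241 0.574 1.107
v 4.199 -2.438 -1.341
v 4.614 -2.443 -1.012
v 3.937 -3.526 -0.171
v 3.521 -3.522 -0.499
v 4.495 -2.299 -0.924
v 3.817 -3.383 -0.082
v 4.33 -2.177 -0.899
v 3.653 -3.261 -0.057
v 4.145 -2.094 -0.941
v 3.468 -3.178 -0.1
v 3.968 -2.064 -1.044
v 3.291 -3.148 -0.203
v 3.827 -2.091 -1.193
v 3.15 -3.175 -0.351
v 3.742 -2.17 -1.363
v 3.065 -3.254 -0.522
v 3.726 -2.291 -1.531
v 3.049 -3.374 -0.69
v 3.783 -2.434 -1.669
v 3.106 -3.517 -0.828
v 3.903 -2.577 -1.758
v 3.225 -3.661 -0.916
v 4.067 -2.699 -1.783
v 3.39 -3.783 -0.941
v 4.252 -2.782 -1.74
v 3.575 -3.866 -0.899
v 4.429 -2.812 -1.637
v 3.752 -3.896 -0.796
v 4.57 -2.785 -1.489
v 3.893 -3.869 -0.647
v 4.655 -2.706 -1.318
v 3.978 -3.79 -0.477
v 4.671 -2.586 -1.15
v 3.994 -3.669 -0.309
v 4.079 0.623 3.231
v 4.652 0.911 3.534
v 3.501 0.277 4.649
v 4.47 1.142 3.516
v 4.219 1.283 3.449
v 3.945 1.311 3.344
v 3.693 1.219 3.219
v 3.509 1.024 3.096
v 3.423 0.759 2.997
v 3.45 0.471 2.938
v 3.586 0.21 2.93
v 3.807 0.019 2.973
v 4.076 -0.067 3.062
v 4.344 -0.034 3.179
v 4.567 0.113 3.306
v 4.706 0.347 3.419
v 4.736 0.63 3.5
f 1 38 17
f 38 12 41
f 17 41 6
f 38 41 17
f 1 17 13
f 17 6 18
f 13 18 2
f 17 18 13
f 1 13 22
f 13 2 23
f 22 23 8
f 13 23 22
f 1 22 34
f 22 8 37
f 34 37 11
f 22 37 34
f 1 34 38
f 34 11 42
f 38 42 12
f 34 42 38
f 2 18 29
f 18 6 32
f 29 32 10
f 18 32 29
f 6 41 19
f 41 12 40
f 19 40 5
f 41 40 19
f 12 42 39
f 42 11 35
f 39 35 3
f 42 35 39
f 11 37 36
f 37 8 24
f 36 24 7
f 37 24 36
f 8 23 28
f 23 2 25
f 28 25 9
f 23 25 28
f 4 30 16
f 30 10 31
f 16 31 5
f 30 31 16
f 4 16 14
f 16 5 15
f 14 15 3
f 16 15 14
f 4 14 21
f 14 3 20
f 21 20 7
f 14 20 21
f 4 21 26
f 21 7 27
f 26 27 9
f 21 27 26
f 4 26 30
f 26 9 33
f 30 33 10
f 26 33 30
f 5 31 19
f 31 10 32
f 19 32 6
f 31 32 19
f 3 15 39
f 15 5 40
f 39 40 12
f 15 40 39
f 7 20 36
f 20 3 35
f 36 35 11
f 20 35 36
f 9 27 28
f 27 7 24
f 28 24 8
f 27 24 28
f 10 33 29
f 33 9 25
f 29 25 2
f 33 25 29
f 44 43 46
f 44 46 45
f 46 43 47
f 46 47 45
f 47 43 48
f 47 48 45
f 48 43 49
f 48 49 45
f 49 43 50
f 49 50 45
f 50 43 51
f 50 51 45
f 51 43 52
f 51 52 45
f 52 43 53
f 52 53 45
f 53 43 44
f 53 44 45
f 55 54 58
f 55 58 56
f 56 58 59
f 56 59 57
f 58 54 60
f 58 60 59
f 59 60 61
f 59 61 57
f 60 54 62
f 60 62 61
f 61 62 63
f 61 63 57
f 62 54 64
f 62 64 63
f 63 64 65
f 63 65 57
f 64 54 66
f 64 66 65
f 65 66 67
f 65 67 57
f 66 54 68
f 66 68 67
f 67 68 69
f 67 69 57
f 68 54 70
f 68 70 69
f 69 70 71
f 69 71 57
f 70 54 72
f 70 72 71
f 71 72 73
f 71 73 57
f 72 54 74
f 72 74 73
f 73 74 75
f 73 75 57
f 74 54 76
f 74 76 75
f 75 76 77
f 75 77 57
f 76 54 78
f 76 78 77
f 77 78 79
f 77 79 57
f 78 54 80
f 78 80 79
f 79 80 81
f 79 81 57
f 80 54 82
f 80 82 81
f 81 82 83
f 81 83 57
f 82 54 84
f 82 84 83
f 83 84 85
f 83 85 57
f 84 54 86
f 84 86 85
f 85 86 87
f 85 87 57
f 86 54 55
f 86 55 87
f 87 55 56
f 87 56 57
f 89 88 91
f 89 91 90
f 91 88 92
f 91 92 90
f 92 88 93
f 92 93 90
f 93 88 94
f 93 94 90
f 94 88 95
f 94 95 90
f 95 88 96
f 95 96 90
f 96 88 97
f 96 97 90
f 97 88 98
f 97 98 90
f 98 88 99
f 98 99 90
f 99 88 100
f 99 100 90
f 100 88 101
f 100 101 90
f 101 88 102
f 101 102 90
f 102 88 103
f 102 103 90
f 103 88 104
f 103 104 90
f 104 88 89
f 104 89 90

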